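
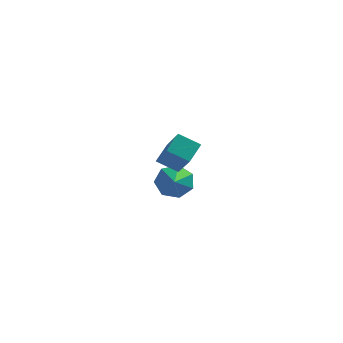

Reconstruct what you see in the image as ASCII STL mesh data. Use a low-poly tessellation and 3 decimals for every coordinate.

solid 
facet normal -0.337 0.580 -0.741
outer loop
vertex -3.552 -2.888 3.178
vertex -3.245 -2.118 3.641
vertex -2.686 -2.962 2.726
endloop
endfacet
facet normal -0.324 -0.811 -0.487
outer loop
vertex -2.115 -3.942 3.979
vertex -3.552 -2.888 3.178
vertex -2.686 -2.962 2.726
endloop
endfacet
facet normal -0.338 0.580 -0.741
outer loop
vertex -2.686 -2.962 2.726
vertex -3.245 -2.118 3.641
vertex -2.378 -2.191 3.189
endloop
endfacet
facet normal 0.884 -0.076 -0.462
outer loop
vertex -2.378 -2.191 3.189
vertex -2.115 -3.942 3.979
vertex -2.686 -2.962 2.726
endloop
endfacet
facet normal -0.884 0.075 0.461
outer loop
vertex -3.552 -2.888 3.178
vertex -2.674 -3.098 4.894
vertex -3.245 -2.118 3.641
endloop
endfacet
facet normal -0.323 -0.811 -0.488
outer loop
vertex -2.982 -3.869 4.431
vertex -3.552 -2.888 3.178
vertex -2.115 -3.942 3.979
endloop
endfacet
facet normal -0.884 0.076 0.462
outer loop
vertex -2.982 -3.869 4.431
vertex -2.674 -3.098 4.894
vertex -3.552 -2.888 3.178
endloop
endfacet
facet normal 0.323 0.811 0.488
outer loop
vertex -3.245 -2.118 3.641
vertex -2.674 -3.098 4.894
vertex -2.378 -2.191 3.189
endloop
endfacet
facet normal 0.884 -0.075 -0.461
outer loop
vertex -1.808 -3.172 4.442
vertex -2.115 -3.942 3.979
vertex -2.378 -2.191 3.189
endloop
endfacet
facet normal 0.324 0.811 0.488
outer loop
vertex -2.378 -2.191 3.189
vertex -2.674 -3.098 4.894
vertex -1.808 -3.172 4.442
endloop
endfacet
facet normal 0.338 -0.580 0.741
outer loop
vertex -1.808 -3.172 4.442
vertex -2.982 -3.869 4.431
vertex -2.115 -3.942 3.979
endloop
endfacet
facet normal 0.337 -0.580 0.741
outer loop
vertex -2.674 -3.098 4.894
vertex -2.982 -3.869 4.431
vertex -1.808 -3.172 4.442
endloop
endfacet
facet normal -0.138 0.831 -0.539
outer loop
vertex -2.791 1.547 -1.196
vertex -3.566 1.608 -0.904
vertex -2.868 1.928 -0.589
endloop
endfacet
facet normal 0.932 -0.241 0.269
outer loop
vertex -2.791 1.547 -1.196
vertex -2.868 1.928 -0.589
vertex -3.374 0.452 -0.156
endloop
endfacet
facet normal -0.138 0.831 -0.538
outer loop
vertex -2.868 1.928 -0.589
vertex -3.566 1.608 -0.904
vertex -3.47 2.067 -0.22
endloop
endfacet
facet normal 0.532 0.065 0.844
outer loop
vertex -2.868 1.928 -0.589
vertex -3.47 2.067 -0.22
vertex -3.374 0.452 -0.156
endloop
endfacet
facet normal -0.137 0.831 -0.539
outer loop
vertex -3.47 2.067 -0.22
vertex -3.566 1.608 -0.904
vertex -4.144 1.861 -0.366
endloop
endfacet
facet normal -0.219 0.026 0.975
outer loop
vertex -3.47 2.067 -0.22
vertex -4.144 1.861 -0.366
vertex -3.374 0.452 -0.156
endloop
endfacet
facet normal -0.138 0.831 -0.539
outer loop
vertex -4.144 1.861 -0.366
vertex -3.566 1.608 -0.904
vertex -4.383 1.464 -0.917
endloop
endfacet
facet normal -0.756 -0.329 0.565
outer loop
vertex -4.144 1.861 -0.366
vertex -4.383 1.464 -0.917
vertex -3.374 0.452 -0.156
endloop
endfacet
facet normal -0.138 0.831 -0.539
outer loop
vertex -4.383 1.464 -0.917
vertex -3.566 1.608 -0.904
vertex -4.006 1.175 -1.459
endloop
endfacet
facet normal -0.676 -0.733 -0.079
outer loop
vertex -4.383 1.464 -0.917
vertex -4.006 1.175 -1.459
vertex -3.374 0.452 -0.156
endloop
endfacet
facet normal -0.138 0.831 -0.539
outer loop
vertex -4.006 1.175 -1.459
vertex -3.566 1.608 -0.904
vertex -3.298 1.212 -1.583
endloop
endfacet
facet normal -0.036 -0.881 -0.471
outer loop
vertex -4.006 1.175 -1.459
vertex -3.298 1.212 -1.583
vertex -3.374 0.452 -0.156
endloop
endfacet
facet normal -0.138 0.831 -0.539
outer loop
vertex -3.298 1.212 -1.583
vertex -3.566 1.608 -0.904
vertex -2.791 1.547 -1.196
endloop
endfacet
facet normal 0.679 -0.662 -0.317
outer loop
vertex -3.298 1.212 -1.583
vertex -2.791 1.547 -1.196
vertex -3.374 0.452 -0.156
endloop
endfacet

endsolid


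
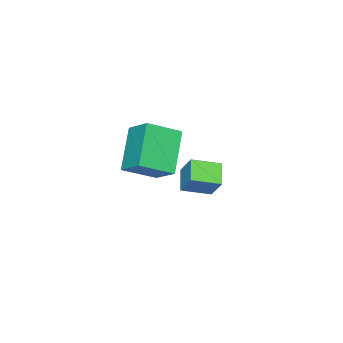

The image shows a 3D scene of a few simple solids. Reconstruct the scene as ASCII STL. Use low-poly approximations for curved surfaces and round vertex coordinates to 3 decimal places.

solid 
facet normal -0.728 0.549 -0.411
outer loop
vertex -1.926 -1.77 -1.676
vertex -1.451 -0.679 -1.06
vertex -0.642 -1.357 -3.401
endloop
endfacet
facet normal -0.355 -0.814 -0.459
outer loop
vertex 0.531 -2.241 -2.74
vertex -1.926 -1.77 -1.676
vertex -0.642 -1.357 -3.401
endloop
endfacet
facet normal -0.728 0.549 -0.411
outer loop
vertex -0.642 -1.357 -3.401
vertex -1.451 -0.679 -1.06
vertex -0.166 -0.266 -2.785
endloop
endfacet
facet normal 0.586 0.189 -0.788
outer loop
vertex -0.166 -0.266 -2.785
vertex 0.531 -2.241 -2.74
vertex -0.642 -1.357 -3.401
endloop
endfacet
facet normal -0.586 -0.189 0.788
outer loop
vertex -1.926 -1.77 -1.676
vertex -0.278 -1.563 -0.399
vertex -1.451 -0.679 -1.06
endloop
endfacet
facet normal -0.355 -0.814 -0.459
outer loop
vertex -0.754 -2.654 -1.015
vertex -1.926 -1.77 -1.676
vertex 0.531 -2.241 -2.74
endloop
endfacet
facet normal -0.587 -0.189 0.788
outer loop
vertex -0.754 -2.654 -1.015
vertex -0.278 -1.563 -0.399
vertex -1.926 -1.77 -1.676
endloop
endfacet
facet normal 0.355 0.814 0.459
outer loop
vertex -1.451 -0.679 -1.06
vertex -0.278 -1.563 -0.399
vertex -0.166 -0.266 -2.785
endloop
endfacet
facet normal 0.587 0.189 -0.787
outer loop
vertex 1.006 -1.15 -2.124
vertex 0.531 -2.241 -2.74
vertex -0.166 -0.266 -2.785
endloop
endfacet
facet normal 0.355 0.814 0.459
outer loop
vertex -0.166 -0.266 -2.785
vertex -0.278 -1.563 -0.399
vertex 1.006 -1.15 -2.124
endloop
endfacet
facet normal 0.728 -0.549 0.411
outer loop
vertex 1.006 -1.15 -2.124
vertex -0.754 -2.654 -1.015
vertex 0.531 -2.241 -2.74
endloop
endfacet
facet normal 0.728 -0.549 0.410
outer loop
vertex -0.278 -1.563 -0.399
vertex -0.754 -2.654 -1.015
vertex 1.006 -1.15 -2.124
endloop
endfacet
facet normal -0.666 -0.376 0.644
outer loop
vertex 3.226 2.355 -0.326
vertex 2.464 3.19 -0.626
vertex 2.831 1.711 -1.111
endloop
endfacet
facet normal 0.652 -0.713 0.257
outer loop
vertex 3.536 2.11 -1.794
vertex 3.226 2.355 -0.326
vertex 2.831 1.711 -1.111
endloop
endfacet
facet normal -0.665 -0.376 0.645
outer loop
vertex 2.831 1.711 -1.111
vertex 2.464 3.19 -0.626
vertex 2.068 2.546 -1.411
endloop
endfacet
facet normal -0.363 -0.591 -0.720
outer loop
vertex 2.068 2.546 -1.411
vertex 3.536 2.11 -1.794
vertex 2.831 1.711 -1.111
endloop
endfacet
facet normal 0.364 0.591 0.720
outer loop
vertex 3.226 2.355 -0.326
vertex 3.169 3.589 -1.309
vertex 2.464 3.19 -0.626
endloop
endfacet
facet normal 0.652 -0.714 0.257
outer loop
vertex 3.932 2.754 -1.009
vertex 3.226 2.355 -0.326
vertex 3.536 2.11 -1.794
endloop
endfacet
facet normal 0.363 0.591 0.721
outer loop
vertex 3.932 2.754 -1.009
vertex 3.169 3.589 -1.309
vertex 3.226 2.355 -0.326
endloop
endfacet
facet normal -0.652 0.713 -0.256
outer loop
vertex 2.464 3.19 -0.626
vertex 3.169 3.589 -1.309
vertex 2.068 2.546 -1.411
endloop
endfacet
facet normal -0.363 -0.591 -0.721
outer loop
vertex 2.774 2.945 -2.094
vertex 3.536 2.11 -1.794
vertex 2.068 2.546 -1.411
endloop
endfacet
facet normal -0.652 0.713 -0.257
outer loop
vertex 2.068 2.546 -1.411
vertex 3.169 3.589 -1.309
vertex 2.774 2.945 -2.094
endloop
endfacet
facet normal 0.666 0.376 -0.644
outer loop
vertex 2.774 2.945 -2.094
vertex 3.932 2.754 -1.009
vertex 3.536 2.11 -1.794
endloop
endfacet
facet normal 0.666 0.377 -0.644
outer loop
vertex 3.169 3.589 -1.309
vertex 3.932 2.754 -1.009
vertex 2.774 2.945 -2.094
endloop
endfacet

endsolid


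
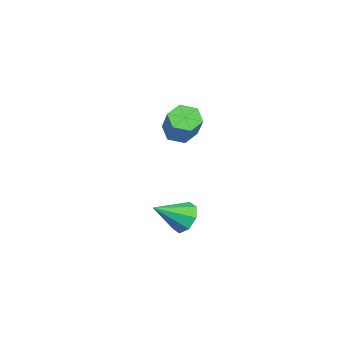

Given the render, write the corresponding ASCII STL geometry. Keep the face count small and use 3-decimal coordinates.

solid 
facet normal -0.201 0.810 -0.551
outer loop
vertex -0.982 -0.128 -3.832
vertex -1.985 -0.234 -3.622
vertex -1.197 0.261 -3.181
endloop
endfacet
facet normal 0.938 -0.056 0.343
outer loop
vertex -0.982 -0.128 -3.832
vertex -1.197 0.261 -3.181
vertex -1.575 -1.886 -2.498
endloop
endfacet
facet normal -0.200 0.810 -0.552
outer loop
vertex -1.197 0.261 -3.181
vertex -1.985 -0.234 -3.622
vertex -1.873 0.361 -2.789
endloop
endfacet
facet normal 0.513 0.177 0.840
outer loop
vertex -1.197 0.261 -3.181
vertex -1.873 0.361 -2.789
vertex -1.575 -1.886 -2.498
endloop
endfacet
facet normal -0.201 0.810 -0.551
outer loop
vertex -1.873 0.361 -2.789
vertex -1.985 -0.234 -3.622
vertex -2.615 0.112 -2.884
endloop
endfacet
facet normal -0.161 0.106 0.981
outer loop
vertex -1.873 0.361 -2.789
vertex -2.615 0.112 -2.884
vertex -1.575 -1.886 -2.498
endloop
endfacet
facet normal -0.200 0.810 -0.551
outer loop
vertex -2.615 0.112 -2.884
vertex -1.985 -0.234 -3.622
vertex -2.987 -0.339 -3.412
endloop
endfacet
facet normal -0.693 -0.229 0.684
outer loop
vertex -2.615 0.112 -2.884
vertex -2.987 -0.339 -3.412
vertex -1.575 -1.886 -2.498
endloop
endfacet
facet normal -0.200 0.810 -0.551
outer loop
vertex -2.987 -0.339 -3.412
vertex -1.985 -0.234 -3.622
vertex -2.773 -0.729 -4.063
endloop
endfacet
facet normal -0.768 -0.628 0.124
outer loop
vertex -2.987 -0.339 -3.412
vertex -2.773 -0.729 -4.063
vertex -1.575 -1.886 -2.498
endloop
endfacet
facet normal -0.201 0.810 -0.550
outer loop
vertex -2.773 -0.729 -4.063
vertex -1.985 -0.234 -3.622
vertex -2.096 -0.828 -4.456
endloop
endfacet
facet normal -0.343 -0.862 -0.374
outer loop
vertex -2.773 -0.729 -4.063
vertex -2.096 -0.828 -4.456
vertex -1.575 -1.886 -2.498
endloop
endfacet
facet normal -0.200 0.810 -0.551
outer loop
vertex -2.096 -0.828 -4.456
vertex -1.985 -0.234 -3.622
vertex -1.354 -0.58 -4.36
endloop
endfacet
facet normal 0.331 -0.791 -0.515
outer loop
vertex -2.096 -0.828 -4.456
vertex -1.354 -0.58 -4.36
vertex -1.575 -1.886 -2.498
endloop
endfacet
facet normal -0.201 0.810 -0.551
outer loop
vertex -1.354 -0.58 -4.36
vertex -1.985 -0.234 -3.622
vertex -0.982 -0.128 -3.832
endloop
endfacet
facet normal 0.863 -0.456 -0.218
outer loop
vertex -1.354 -0.58 -4.36
vertex -0.982 -0.128 -3.832
vertex -1.575 -1.886 -2.498
endloop
endfacet
facet normal -0.609 -0.067 -0.790
outer loop
vertex -2.874 -0.095 1.338
vertex -3.579 -0.285 1.898
vertex -3.389 0.588 1.677
endloop
endfacet
facet normal 0.561 0.667 -0.491
outer loop
vertex -2.874 -0.095 1.338
vertex -3.389 0.588 1.677
vertex -1.697 0.036 2.861
endloop
endfacet
facet normal 0.561 0.668 -0.490
outer loop
vertex -1.697 0.036 2.861
vertex -3.389 0.588 1.677
vertex -2.212 0.718 3.201
endloop
endfacet
facet normal 0.610 0.068 0.789
outer loop
vertex -1.697 0.036 2.861
vertex -2.212 0.718 3.201
vertex -2.401 -0.155 3.422
endloop
endfacet
facet normal -0.610 -0.067 -0.790
outer loop
vertex -3.389 0.588 1.677
vertex -3.579 -0.285 1.898
vertex -4.094 0.397 2.238
endloop
endfacet
facet normal -0.205 0.976 0.075
outer loop
vertex -3.389 0.588 1.677
vertex -4.094 0.397 2.238
vertex -2.212 0.718 3.201
endloop
endfacet
facet normal -0.204 0.976 0.074
outer loop
vertex -2.212 0.718 3.201
vertex -4.094 0.397 2.238
vertex -2.917 0.528 3.761
endloop
endfacet
facet normal 0.609 0.068 0.790
outer loop
vertex -2.212 0.718 3.201
vertex -2.917 0.528 3.761
vertex -2.401 -0.155 3.422
endloop
endfacet
facet normal -0.610 -0.068 -0.789
outer loop
vertex -4.094 0.397 2.238
vertex -3.579 -0.285 1.898
vertex -4.283 -0.476 2.459
endloop
endfacet
facet normal -0.765 0.309 0.565
outer loop
vertex -4.094 0.397 2.238
vertex -4.283 -0.476 2.459
vertex -2.917 0.528 3.761
endloop
endfacet
facet normal -0.765 0.309 0.565
outer loop
vertex -2.917 0.528 3.761
vertex -4.283 -0.476 2.459
vertex -3.106 -0.345 3.982
endloop
endfacet
facet normal 0.609 0.068 0.790
outer loop
vertex -2.917 0.528 3.761
vertex -3.106 -0.345 3.982
vertex -2.401 -0.155 3.422
endloop
endfacet
facet normal -0.610 -0.068 -0.789
outer loop
vertex -4.283 -0.476 2.459
vertex -3.579 -0.285 1.898
vertex -3.768 -1.158 2.119
endloop
endfacet
facet normal -0.560 -0.668 0.490
outer loop
vertex -4.283 -0.476 2.459
vertex -3.768 -1.158 2.119
vertex -3.106 -0.345 3.982
endloop
endfacet
facet normal -0.561 -0.667 0.490
outer loop
vertex -3.106 -0.345 3.982
vertex -3.768 -1.158 2.119
vertex -2.591 -1.028 3.643
endloop
endfacet
facet normal 0.609 0.067 0.790
outer loop
vertex -3.106 -0.345 3.982
vertex -2.591 -1.028 3.643
vertex -2.401 -0.155 3.422
endloop
endfacet
facet normal -0.609 -0.068 -0.790
outer loop
vertex -3.768 -1.158 2.119
vertex -3.579 -0.285 1.898
vertex -3.063 -0.968 1.559
endloop
endfacet
facet normal 0.204 -0.976 -0.074
outer loop
vertex -3.768 -1.158 2.119
vertex -3.063 -0.968 1.559
vertex -2.591 -1.028 3.643
endloop
endfacet
facet normal 0.205 -0.976 -0.075
outer loop
vertex -2.591 -1.028 3.643
vertex -3.063 -0.968 1.559
vertex -1.886 -0.837 3.082
endloop
endfacet
facet normal 0.610 0.067 0.790
outer loop
vertex -2.591 -1.028 3.643
vertex -1.886 -0.837 3.082
vertex -2.401 -0.155 3.422
endloop
endfacet
facet normal -0.609 -0.068 -0.790
outer loop
vertex -3.063 -0.968 1.559
vertex -3.579 -0.285 1.898
vertex -2.874 -0.095 1.338
endloop
endfacet
facet normal 0.765 -0.309 -0.565
outer loop
vertex -3.063 -0.968 1.559
vertex -2.874 -0.095 1.338
vertex -1.886 -0.837 3.082
endloop
endfacet
facet normal 0.765 -0.309 -0.565
outer loop
vertex -1.886 -0.837 3.082
vertex -2.874 -0.095 1.338
vertex -1.697 0.036 2.861
endloop
endfacet
facet normal 0.610 0.068 0.789
outer loop
vertex -1.886 -0.837 3.082
vertex -1.697 0.036 2.861
vertex -2.401 -0.155 3.422
endloop
endfacet

endsolid


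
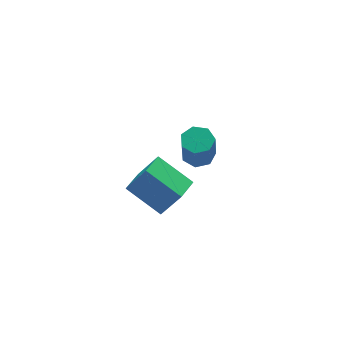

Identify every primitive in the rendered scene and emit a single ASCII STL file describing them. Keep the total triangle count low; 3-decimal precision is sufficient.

solid 
facet normal -0.722 -0.677 0.143
outer loop
vertex -2.115 -3.236 2.684
vertex -3.022 -2.095 3.499
vertex -2.749 -2.829 1.41
endloop
endfacet
facet normal 0.543 -0.683 -0.488
outer loop
vertex -1.998 -2.125 1.261
vertex -2.115 -3.236 2.684
vertex -2.749 -2.829 1.41
endloop
endfacet
facet normal -0.722 -0.677 0.143
outer loop
vertex -2.749 -2.829 1.41
vertex -3.022 -2.095 3.499
vertex -3.656 -1.688 2.225
endloop
endfacet
facet normal -0.428 0.275 -0.861
outer loop
vertex -3.656 -1.688 2.225
vertex -1.998 -2.125 1.261
vertex -2.749 -2.829 1.41
endloop
endfacet
facet normal 0.428 -0.275 0.861
outer loop
vertex -2.115 -3.236 2.684
vertex -2.271 -1.391 3.35
vertex -3.022 -2.095 3.499
endloop
endfacet
facet normal 0.543 -0.683 -0.488
outer loop
vertex -1.364 -2.532 2.535
vertex -2.115 -3.236 2.684
vertex -1.998 -2.125 1.261
endloop
endfacet
facet normal 0.428 -0.275 0.861
outer loop
vertex -1.364 -2.532 2.535
vertex -2.271 -1.391 3.35
vertex -2.115 -3.236 2.684
endloop
endfacet
facet normal -0.543 0.683 0.488
outer loop
vertex -3.022 -2.095 3.499
vertex -2.271 -1.391 3.35
vertex -3.656 -1.688 2.225
endloop
endfacet
facet normal -0.428 0.275 -0.861
outer loop
vertex -2.905 -0.984 2.076
vertex -1.998 -2.125 1.261
vertex -3.656 -1.688 2.225
endloop
endfacet
facet normal -0.543 0.683 0.488
outer loop
vertex -3.656 -1.688 2.225
vertex -2.271 -1.391 3.35
vertex -2.905 -0.984 2.076
endloop
endfacet
facet normal 0.722 0.677 -0.143
outer loop
vertex -2.905 -0.984 2.076
vertex -1.364 -2.532 2.535
vertex -1.998 -2.125 1.261
endloop
endfacet
facet normal 0.722 0.677 -0.143
outer loop
vertex -2.271 -1.391 3.35
vertex -1.364 -2.532 2.535
vertex -2.905 -0.984 2.076
endloop
endfacet
facet normal 0.132 0.246 -0.960
outer loop
vertex 1.57 2.163 -1.644
vertex 0.915 2.408 -1.671
vertex 1.502 2.75 -1.503
endloop
endfacet
facet normal 0.985 0.077 0.155
outer loop
vertex 1.57 2.163 -1.644
vertex 1.502 2.75 -1.503
vertex 1.38 1.808 -0.261
endloop
endfacet
facet normal 0.985 0.077 0.155
outer loop
vertex 1.38 1.808 -0.261
vertex 1.502 2.75 -1.503
vertex 1.312 2.395 -0.12
endloop
endfacet
facet normal -0.133 -0.246 0.960
outer loop
vertex 1.38 1.808 -0.261
vertex 1.312 2.395 -0.12
vertex 0.725 2.052 -0.289
endloop
endfacet
facet normal 0.131 0.247 -0.960
outer loop
vertex 1.502 2.75 -1.503
vertex 0.915 2.408 -1.671
vertex 0.991 3.079 -1.488
endloop
endfacet
facet normal 0.526 0.804 0.279
outer loop
vertex 1.502 2.75 -1.503
vertex 0.991 3.079 -1.488
vertex 1.312 2.395 -0.12
endloop
endfacet
facet normal 0.525 0.804 0.279
outer loop
vertex 1.312 2.395 -0.12
vertex 0.991 3.079 -1.488
vertex 0.801 2.724 -0.106
endloop
endfacet
facet normal -0.132 -0.246 0.960
outer loop
vertex 1.312 2.395 -0.12
vertex 0.801 2.724 -0.106
vertex 0.725 2.052 -0.289
endloop
endfacet
facet normal 0.133 0.247 -0.960
outer loop
vertex 0.991 3.079 -1.488
vertex 0.915 2.408 -1.671
vertex 0.423 2.902 -1.612
endloop
endfacet
facet normal -0.330 0.924 0.192
outer loop
vertex 0.991 3.079 -1.488
vertex 0.423 2.902 -1.612
vertex 0.801 2.724 -0.106
endloop
endfacet
facet normal -0.330 0.924 0.192
outer loop
vertex 0.801 2.724 -0.106
vertex 0.423 2.902 -1.612
vertex 0.233 2.547 -0.229
endloop
endfacet
facet normal -0.131 -0.247 0.960
outer loop
vertex 0.801 2.724 -0.106
vertex 0.233 2.547 -0.229
vertex 0.725 2.052 -0.289
endloop
endfacet
facet normal 0.132 0.246 -0.960
outer loop
vertex 0.423 2.902 -1.612
vertex 0.915 2.408 -1.671
vertex 0.226 2.353 -1.78
endloop
endfacet
facet normal -0.937 0.348 -0.039
outer loop
vertex 0.423 2.902 -1.612
vertex 0.226 2.353 -1.78
vertex 0.233 2.547 -0.229
endloop
endfacet
facet normal -0.937 0.348 -0.039
outer loop
vertex 0.233 2.547 -0.229
vertex 0.226 2.353 -1.78
vertex 0.036 1.998 -0.398
endloop
endfacet
facet normal -0.132 -0.248 0.960
outer loop
vertex 0.233 2.547 -0.229
vertex 0.036 1.998 -0.398
vertex 0.725 2.052 -0.289
endloop
endfacet
facet normal 0.132 0.246 -0.960
outer loop
vertex 0.226 2.353 -1.78
vertex 0.915 2.408 -1.671
vertex 0.547 1.845 -1.866
endloop
endfacet
facet normal -0.838 -0.489 -0.241
outer loop
vertex 0.226 2.353 -1.78
vertex 0.547 1.845 -1.866
vertex 0.036 1.998 -0.398
endloop
endfacet
facet normal -0.838 -0.489 -0.241
outer loop
vertex 0.036 1.998 -0.398
vertex 0.547 1.845 -1.866
vertex 0.357 1.49 -0.484
endloop
endfacet
facet normal -0.133 -0.246 0.960
outer loop
vertex 0.036 1.998 -0.398
vertex 0.357 1.49 -0.484
vertex 0.725 2.052 -0.289
endloop
endfacet
facet normal 0.131 0.247 -0.960
outer loop
vertex 0.547 1.845 -1.866
vertex 0.915 2.408 -1.671
vertex 1.145 1.761 -1.806
endloop
endfacet
facet normal -0.109 -0.959 -0.261
outer loop
vertex 0.547 1.845 -1.866
vertex 1.145 1.761 -1.806
vertex 0.357 1.49 -0.484
endloop
endfacet
facet normal -0.110 -0.959 -0.262
outer loop
vertex 0.357 1.49 -0.484
vertex 1.145 1.761 -1.806
vertex 0.955 1.405 -0.423
endloop
endfacet
facet normal -0.133 -0.246 0.960
outer loop
vertex 0.357 1.49 -0.484
vertex 0.955 1.405 -0.423
vertex 0.725 2.052 -0.289
endloop
endfacet
facet normal 0.132 0.247 -0.960
outer loop
vertex 1.145 1.761 -1.806
vertex 0.915 2.408 -1.671
vertex 1.57 2.163 -1.644
endloop
endfacet
facet normal 0.702 -0.707 -0.086
outer loop
vertex 1.145 1.761 -1.806
vertex 1.57 2.163 -1.644
vertex 0.955 1.405 -0.423
endloop
endfacet
facet normal 0.702 -0.707 -0.085
outer loop
vertex 0.955 1.405 -0.423
vertex 1.57 2.163 -1.644
vertex 1.38 1.808 -0.261
endloop
endfacet
facet normal -0.133 -0.246 0.960
outer loop
vertex 0.955 1.405 -0.423
vertex 1.38 1.808 -0.261
vertex 0.725 2.052 -0.289
endloop
endfacet

endsolid


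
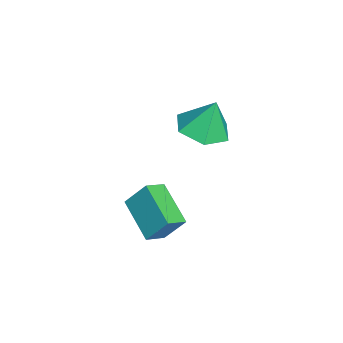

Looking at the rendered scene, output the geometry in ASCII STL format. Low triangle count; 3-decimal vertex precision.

solid 
facet normal -0.007 -0.310 -0.951
outer loop
vertex -0.056 -0.825 0.071
vertex -0.665 0.024 -0.202
vertex 0.412 0.099 -0.234
endloop
endfacet
facet normal 0.771 -0.190 0.608
outer loop
vertex -0.056 -0.825 0.071
vertex 0.412 0.099 -0.234
vertex -0.655 0.496 1.242
endloop
endfacet
facet normal -0.007 -0.310 -0.951
outer loop
vertex 0.412 0.099 -0.234
vertex -0.665 0.024 -0.202
vertex -0.196 0.948 -0.507
endloop
endfacet
facet normal 0.707 0.617 0.345
outer loop
vertex 0.412 0.099 -0.234
vertex -0.196 0.948 -0.507
vertex -0.655 0.496 1.242
endloop
endfacet
facet normal -0.006 -0.311 -0.950
outer loop
vertex -0.196 0.948 -0.507
vertex -0.665 0.024 -0.202
vertex -1.273 0.873 -0.476
endloop
endfacet
facet normal -0.061 0.970 0.235
outer loop
vertex -0.196 0.948 -0.507
vertex -1.273 0.873 -0.476
vertex -0.655 0.496 1.242
endloop
endfacet
facet normal -0.006 -0.311 -0.950
outer loop
vertex -1.273 0.873 -0.476
vertex -0.665 0.024 -0.202
vertex -1.742 -0.051 -0.171
endloop
endfacet
facet normal -0.764 0.516 0.388
outer loop
vertex -1.273 0.873 -0.476
vertex -1.742 -0.051 -0.171
vertex -0.655 0.496 1.242
endloop
endfacet
facet normal -0.006 -0.311 -0.950
outer loop
vertex -1.742 -0.051 -0.171
vertex -0.665 0.024 -0.202
vertex -1.133 -0.9 0.103
endloop
endfacet
facet normal -0.700 -0.292 0.652
outer loop
vertex -1.742 -0.051 -0.171
vertex -1.133 -0.9 0.103
vertex -0.655 0.496 1.242
endloop
endfacet
facet normal -0.007 -0.310 -0.951
outer loop
vertex -1.133 -0.9 0.103
vertex -0.665 0.024 -0.202
vertex -0.056 -0.825 0.071
endloop
endfacet
facet normal 0.068 -0.645 0.762
outer loop
vertex -1.133 -0.9 0.103
vertex -0.056 -0.825 0.071
vertex -0.655 0.496 1.242
endloop
endfacet
facet normal -0.601 0.668 -0.440
outer loop
vertex -0.031 -1.335 -2.935
vertex 1.465 -0.493 -3.701
vertex -0.13 -2.12 -3.992
endloop
endfacet
facet normal -0.796 -0.448 0.408
outer loop
vertex 0.435 -2.747 -3.579
vertex -0.031 -1.335 -2.935
vertex -0.13 -2.12 -3.992
endloop
endfacet
facet normal -0.601 0.668 -0.440
outer loop
vertex -0.13 -2.12 -3.992
vertex 1.465 -0.493 -3.701
vertex 1.366 -1.278 -4.758
endloop
endfacet
facet normal -0.075 -0.595 -0.800
outer loop
vertex 1.366 -1.278 -4.758
vertex 0.435 -2.747 -3.579
vertex -0.13 -2.12 -3.992
endloop
endfacet
facet normal 0.075 0.595 0.800
outer loop
vertex -0.031 -1.335 -2.935
vertex 2.03 -1.12 -3.288
vertex 1.465 -0.493 -3.701
endloop
endfacet
facet normal -0.796 -0.448 0.408
outer loop
vertex 0.534 -1.962 -2.522
vertex -0.031 -1.335 -2.935
vertex 0.435 -2.747 -3.579
endloop
endfacet
facet normal 0.075 0.595 0.800
outer loop
vertex 0.534 -1.962 -2.522
vertex 2.03 -1.12 -3.288
vertex -0.031 -1.335 -2.935
endloop
endfacet
facet normal 0.796 0.448 -0.408
outer loop
vertex 1.465 -0.493 -3.701
vertex 2.03 -1.12 -3.288
vertex 1.366 -1.278 -4.758
endloop
endfacet
facet normal -0.075 -0.595 -0.800
outer loop
vertex 1.931 -1.905 -4.345
vertex 0.435 -2.747 -3.579
vertex 1.366 -1.278 -4.758
endloop
endfacet
facet normal 0.796 0.448 -0.408
outer loop
vertex 1.366 -1.278 -4.758
vertex 2.03 -1.12 -3.288
vertex 1.931 -1.905 -4.345
endloop
endfacet
facet normal 0.601 -0.668 0.440
outer loop
vertex 1.931 -1.905 -4.345
vertex 0.534 -1.962 -2.522
vertex 0.435 -2.747 -3.579
endloop
endfacet
facet normal 0.601 -0.668 0.440
outer loop
vertex 2.03 -1.12 -3.288
vertex 0.534 -1.962 -2.522
vertex 1.931 -1.905 -4.345
endloop
endfacet

endsolid


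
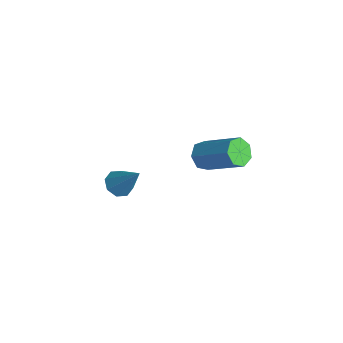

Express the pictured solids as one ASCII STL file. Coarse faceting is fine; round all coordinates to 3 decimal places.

solid 
facet normal -0.710 -0.421 -0.565
outer loop
vertex 2.636 3.01 1.451
vertex 2.162 3.03 2.032
vertex 2.276 3.549 1.502
endloop
endfacet
facet normal 0.435 0.368 -0.821
outer loop
vertex 2.636 3.01 1.451
vertex 2.276 3.549 1.502
vertex 4.192 3.93 2.688
endloop
endfacet
facet normal 0.435 0.368 -0.821
outer loop
vertex 4.192 3.93 2.688
vertex 2.276 3.549 1.502
vertex 3.832 4.469 2.739
endloop
endfacet
facet normal 0.710 0.420 0.565
outer loop
vertex 4.192 3.93 2.688
vertex 3.832 4.469 2.739
vertex 3.718 3.95 3.268
endloop
endfacet
facet normal -0.711 -0.420 -0.564
outer loop
vertex 2.276 3.549 1.502
vertex 2.162 3.03 2.032
vertex 1.83 3.698 1.953
endloop
endfacet
facet normal -0.162 0.878 -0.450
outer loop
vertex 2.276 3.549 1.502
vertex 1.83 3.698 1.953
vertex 3.832 4.469 2.739
endloop
endfacet
facet normal -0.161 0.878 -0.451
outer loop
vertex 3.832 4.469 2.739
vertex 1.83 3.698 1.953
vertex 3.386 4.618 3.189
endloop
endfacet
facet normal 0.710 0.420 0.565
outer loop
vertex 3.832 4.469 2.739
vertex 3.386 4.618 3.189
vertex 3.718 3.95 3.268
endloop
endfacet
facet normal -0.710 -0.420 -0.565
outer loop
vertex 1.83 3.698 1.953
vertex 2.162 3.03 2.032
vertex 1.634 3.344 2.462
endloop
endfacet
facet normal -0.636 0.726 0.260
outer loop
vertex 1.83 3.698 1.953
vertex 1.634 3.344 2.462
vertex 3.386 4.618 3.189
endloop
endfacet
facet normal -0.636 0.727 0.260
outer loop
vertex 3.386 4.618 3.189
vertex 1.634 3.344 2.462
vertex 3.19 4.264 3.699
endloop
endfacet
facet normal 0.711 0.420 0.565
outer loop
vertex 3.386 4.618 3.189
vertex 3.19 4.264 3.699
vertex 3.718 3.95 3.268
endloop
endfacet
facet normal -0.710 -0.420 -0.565
outer loop
vertex 1.634 3.344 2.462
vertex 2.162 3.03 2.032
vertex 1.836 2.753 2.648
endloop
endfacet
facet normal -0.632 0.028 0.774
outer loop
vertex 1.634 3.344 2.462
vertex 1.836 2.753 2.648
vertex 3.19 4.264 3.699
endloop
endfacet
facet normal -0.631 0.027 0.775
outer loop
vertex 3.19 4.264 3.699
vertex 1.836 2.753 2.648
vertex 3.392 3.673 3.884
endloop
endfacet
facet normal 0.711 0.420 0.565
outer loop
vertex 3.19 4.264 3.699
vertex 3.392 3.673 3.884
vertex 3.718 3.95 3.268
endloop
endfacet
facet normal -0.711 -0.419 -0.565
outer loop
vertex 1.836 2.753 2.648
vertex 2.162 3.03 2.032
vertex 2.283 2.371 2.369
endloop
endfacet
facet normal -0.151 -0.692 0.706
outer loop
vertex 1.836 2.753 2.648
vertex 2.283 2.371 2.369
vertex 3.392 3.673 3.884
endloop
endfacet
facet normal -0.152 -0.692 0.706
outer loop
vertex 3.392 3.673 3.884
vertex 2.283 2.371 2.369
vertex 3.839 3.291 3.606
endloop
endfacet
facet normal 0.710 0.420 0.565
outer loop
vertex 3.392 3.673 3.884
vertex 3.839 3.291 3.606
vertex 3.718 3.95 3.268
endloop
endfacet
facet normal -0.711 -0.419 -0.565
outer loop
vertex 2.283 2.371 2.369
vertex 2.162 3.03 2.032
vertex 2.639 2.485 1.836
endloop
endfacet
facet normal 0.443 -0.890 0.105
outer loop
vertex 2.283 2.371 2.369
vertex 2.639 2.485 1.836
vertex 3.839 3.291 3.606
endloop
endfacet
facet normal 0.443 -0.890 0.105
outer loop
vertex 3.839 3.291 3.606
vertex 2.639 2.485 1.836
vertex 4.195 3.405 3.073
endloop
endfacet
facet normal 0.711 0.420 0.564
outer loop
vertex 3.839 3.291 3.606
vertex 4.195 3.405 3.073
vertex 3.718 3.95 3.268
endloop
endfacet
facet normal -0.711 -0.419 -0.565
outer loop
vertex 2.639 2.485 1.836
vertex 2.162 3.03 2.032
vertex 2.636 3.01 1.451
endloop
endfacet
facet normal 0.704 -0.417 -0.575
outer loop
vertex 2.639 2.485 1.836
vertex 2.636 3.01 1.451
vertex 4.195 3.405 3.073
endloop
endfacet
facet normal 0.704 -0.417 -0.575
outer loop
vertex 4.195 3.405 3.073
vertex 2.636 3.01 1.451
vertex 4.192 3.93 2.688
endloop
endfacet
facet normal 0.710 0.419 0.566
outer loop
vertex 4.195 3.405 3.073
vertex 4.192 3.93 2.688
vertex 3.718 3.95 3.268
endloop
endfacet
facet normal -0.556 -0.275 -0.785
outer loop
vertex -1.614 1.061 -3.525
vertex -2.19 0.918 -3.067
vertex -1.951 1.519 -3.447
endloop
endfacet
facet normal 0.739 0.597 -0.312
outer loop
vertex -1.614 1.061 -3.525
vertex -1.951 1.519 -3.447
vertex -1.09 1.462 -1.513
endloop
endfacet
facet normal -0.556 -0.275 -0.784
outer loop
vertex -1.951 1.519 -3.447
vertex -2.19 0.918 -3.067
vertex -2.428 1.625 -3.146
endloop
endfacet
facet normal 0.185 0.981 -0.053
outer loop
vertex -1.951 1.519 -3.447
vertex -2.428 1.625 -3.146
vertex -1.09 1.462 -1.513
endloop
endfacet
facet normal -0.555 -0.275 -0.785
outer loop
vertex -2.428 1.625 -3.146
vertex -2.19 0.918 -3.067
vertex -2.766 1.316 -2.799
endloop
endfacet
facet normal -0.372 0.843 0.389
outer loop
vertex -2.428 1.625 -3.146
vertex -2.766 1.316 -2.799
vertex -1.09 1.462 -1.513
endloop
endfacet
facet normal -0.555 -0.275 -0.785
outer loop
vertex -2.766 1.316 -2.799
vertex -2.19 0.918 -3.067
vertex -2.766 0.774 -2.609
endloop
endfacet
facet normal -0.601 0.264 0.754
outer loop
vertex -2.766 1.316 -2.799
vertex -2.766 0.774 -2.609
vertex -1.09 1.462 -1.513
endloop
endfacet
facet normal -0.555 -0.275 -0.785
outer loop
vertex -2.766 0.774 -2.609
vertex -2.19 0.918 -3.067
vertex -2.429 0.317 -2.687
endloop
endfacet
facet normal -0.372 -0.416 0.830
outer loop
vertex -2.766 0.774 -2.609
vertex -2.429 0.317 -2.687
vertex -1.09 1.462 -1.513
endloop
endfacet
facet normal -0.555 -0.275 -0.785
outer loop
vertex -2.429 0.317 -2.687
vertex -2.19 0.918 -3.067
vertex -1.951 0.211 -2.988
endloop
endfacet
facet normal 0.183 -0.800 0.572
outer loop
vertex -2.429 0.317 -2.687
vertex -1.951 0.211 -2.988
vertex -1.09 1.462 -1.513
endloop
endfacet
facet normal -0.555 -0.275 -0.785
outer loop
vertex -1.951 0.211 -2.988
vertex -2.19 0.918 -3.067
vertex -1.614 0.52 -3.335
endloop
endfacet
facet normal 0.739 -0.661 0.129
outer loop
vertex -1.951 0.211 -2.988
vertex -1.614 0.52 -3.335
vertex -1.09 1.462 -1.513
endloop
endfacet
facet normal -0.555 -0.276 -0.785
outer loop
vertex -1.614 0.52 -3.335
vertex -2.19 0.918 -3.067
vertex -1.614 1.061 -3.525
endloop
endfacet
facet normal 0.968 -0.083 -0.236
outer loop
vertex -1.614 0.52 -3.335
vertex -1.614 1.061 -3.525
vertex -1.09 1.462 -1.513
endloop
endfacet

endsolid


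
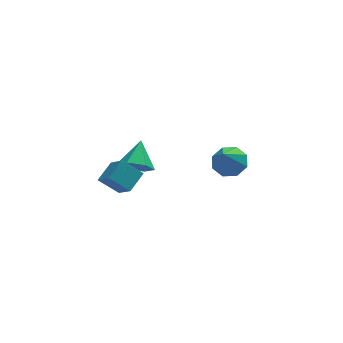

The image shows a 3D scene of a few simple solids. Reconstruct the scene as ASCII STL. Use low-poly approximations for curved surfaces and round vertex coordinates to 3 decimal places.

solid 
facet normal -0.306 -0.753 -0.583
outer loop
vertex -1.098 2.726 1.295
vertex -1.445 2.47 1.808
vertex -1.735 2.909 1.393
endloop
endfacet
facet normal 0.182 0.875 -0.449
outer loop
vertex -1.098 2.726 1.295
vertex -1.735 2.909 1.393
vertex -1.095 3.33 2.472
endloop
endfacet
facet normal -0.308 -0.753 -0.581
outer loop
vertex -1.735 2.909 1.393
vertex -1.445 2.47 1.808
vertex -2.082 2.654 1.907
endloop
endfacet
facet normal -0.573 0.820 0.020
outer loop
vertex -1.735 2.909 1.393
vertex -2.082 2.654 1.907
vertex -1.095 3.33 2.472
endloop
endfacet
facet normal -0.308 -0.753 -0.581
outer loop
vertex -2.082 2.654 1.907
vertex -1.445 2.47 1.808
vertex -1.791 2.215 2.322
endloop
endfacet
facet normal -0.616 0.286 0.734
outer loop
vertex -2.082 2.654 1.907
vertex -1.791 2.215 2.322
vertex -1.095 3.33 2.472
endloop
endfacet
facet normal -0.306 -0.755 -0.580
outer loop
vertex -1.791 2.215 2.322
vertex -1.445 2.47 1.808
vertex -1.154 2.032 2.224
endloop
endfacet
facet normal 0.095 -0.191 0.977
outer loop
vertex -1.791 2.215 2.322
vertex -1.154 2.032 2.224
vertex -1.095 3.33 2.472
endloop
endfacet
facet normal -0.306 -0.755 -0.580
outer loop
vertex -1.154 2.032 2.224
vertex -1.445 2.47 1.808
vertex -0.808 2.287 1.71
endloop
endfacet
facet normal 0.852 -0.135 0.506
outer loop
vertex -1.154 2.032 2.224
vertex -0.808 2.287 1.71
vertex -1.095 3.33 2.472
endloop
endfacet
facet normal -0.306 -0.753 -0.583
outer loop
vertex -0.808 2.287 1.71
vertex -1.445 2.47 1.808
vertex -1.098 2.726 1.295
endloop
endfacet
facet normal 0.895 0.397 -0.206
outer loop
vertex -0.808 2.287 1.71
vertex -1.098 2.726 1.295
vertex -1.095 3.33 2.472
endloop
endfacet
facet normal 0.302 0.516 -0.801
outer loop
vertex 2.833 4.058 0.435
vertex 2.202 4.036 0.183
vertex 2.544 4.463 0.587
endloop
endfacet
facet normal 0.573 0.104 0.813
outer loop
vertex 2.833 4.058 0.435
vertex 2.544 4.463 0.587
vertex 1.798 3.344 1.257
endloop
endfacet
facet normal 0.302 0.516 -0.801
outer loop
vertex 2.544 4.463 0.587
vertex 2.202 4.036 0.183
vertex 2.054 4.618 0.502
endloop
endfacet
facet normal 0.011 0.508 0.861
outer loop
vertex 2.544 4.463 0.587
vertex 2.054 4.618 0.502
vertex 1.798 3.344 1.257
endloop
endfacet
facet normal 0.302 0.516 -0.802
outer loop
vertex 2.054 4.618 0.502
vertex 2.202 4.036 0.183
vertex 1.651 4.431 0.23
endloop
endfacet
facet normal -0.633 0.485 0.604
outer loop
vertex 2.054 4.618 0.502
vertex 1.651 4.431 0.23
vertex 1.798 3.344 1.257
endloop
endfacet
facet normal 0.301 0.516 -0.802
outer loop
vertex 1.651 4.431 0.23
vertex 2.202 4.036 0.183
vertex 1.571 4.013 -0.069
endloop
endfacet
facet normal -0.980 0.050 0.193
outer loop
vertex 1.651 4.431 0.23
vertex 1.571 4.013 -0.069
vertex 1.798 3.344 1.257
endloop
endfacet
facet normal 0.301 0.517 -0.802
outer loop
vertex 1.571 4.013 -0.069
vertex 2.202 4.036 0.183
vertex 1.861 3.608 -0.221
endloop
endfacet
facet normal -0.829 -0.544 -0.132
outer loop
vertex 1.571 4.013 -0.069
vertex 1.861 3.608 -0.221
vertex 1.798 3.344 1.257
endloop
endfacet
facet normal 0.301 0.516 -0.802
outer loop
vertex 1.861 3.608 -0.221
vertex 2.202 4.036 0.183
vertex 2.351 3.454 -0.136
endloop
endfacet
facet normal -0.266 -0.947 -0.180
outer loop
vertex 1.861 3.608 -0.221
vertex 2.351 3.454 -0.136
vertex 1.798 3.344 1.257
endloop
endfacet
facet normal 0.303 0.517 -0.801
outer loop
vertex 2.351 3.454 -0.136
vertex 2.202 4.036 0.183
vertex 2.753 3.64 0.136
endloop
endfacet
facet normal 0.376 -0.924 0.076
outer loop
vertex 2.351 3.454 -0.136
vertex 2.753 3.64 0.136
vertex 1.798 3.344 1.257
endloop
endfacet
facet normal 0.302 0.516 -0.802
outer loop
vertex 2.753 3.64 0.136
vertex 2.202 4.036 0.183
vertex 2.833 4.058 0.435
endloop
endfacet
facet normal 0.724 -0.488 0.488
outer loop
vertex 2.753 3.64 0.136
vertex 2.833 4.058 0.435
vertex 1.798 3.344 1.257
endloop
endfacet
facet normal -0.732 0.311 0.607
outer loop
vertex -2.107 1.137 3.401
vertex -2.373 1.884 2.697
vertex -2.646 0.595 3.029
endloop
endfacet
facet normal 0.251 -0.705 0.663
outer loop
vertex -1.987 0.316 2.483
vertex -2.107 1.137 3.401
vertex -2.646 0.595 3.029
endloop
endfacet
facet normal -0.732 0.311 0.607
outer loop
vertex -2.646 0.595 3.029
vertex -2.373 1.884 2.697
vertex -2.912 1.342 2.325
endloop
endfacet
facet normal -0.633 -0.638 -0.438
outer loop
vertex -2.912 1.342 2.325
vertex -1.987 0.316 2.483
vertex -2.646 0.595 3.029
endloop
endfacet
facet normal 0.633 0.638 0.438
outer loop
vertex -2.107 1.137 3.401
vertex -1.714 1.605 2.151
vertex -2.373 1.884 2.697
endloop
endfacet
facet normal 0.251 -0.705 0.663
outer loop
vertex -1.448 0.858 2.855
vertex -2.107 1.137 3.401
vertex -1.987 0.316 2.483
endloop
endfacet
facet normal 0.633 0.638 0.438
outer loop
vertex -1.448 0.858 2.855
vertex -1.714 1.605 2.151
vertex -2.107 1.137 3.401
endloop
endfacet
facet normal -0.251 0.705 -0.663
outer loop
vertex -2.373 1.884 2.697
vertex -1.714 1.605 2.151
vertex -2.912 1.342 2.325
endloop
endfacet
facet normal -0.633 -0.638 -0.438
outer loop
vertex -2.253 1.063 1.779
vertex -1.987 0.316 2.483
vertex -2.912 1.342 2.325
endloop
endfacet
facet normal -0.251 0.705 -0.663
outer loop
vertex -2.912 1.342 2.325
vertex -1.714 1.605 2.151
vertex -2.253 1.063 1.779
endloop
endfacet
facet normal 0.732 -0.311 -0.607
outer loop
vertex -2.253 1.063 1.779
vertex -1.448 0.858 2.855
vertex -1.987 0.316 2.483
endloop
endfacet
facet normal 0.732 -0.311 -0.607
outer loop
vertex -1.714 1.605 2.151
vertex -1.448 0.858 2.855
vertex -2.253 1.063 1.779
endloop
endfacet

endsolid


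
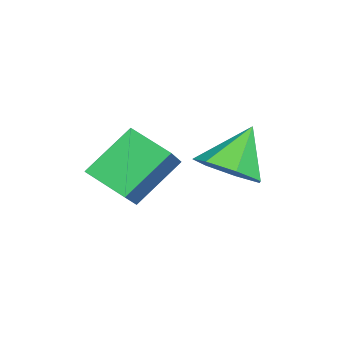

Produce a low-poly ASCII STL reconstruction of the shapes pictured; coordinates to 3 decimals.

solid 
facet normal -0.827 -0.024 -0.562
outer loop
vertex -1.064 -0.288 1.932
vertex -0.654 0.927 1.278
vertex -0.123 -1.328 0.592
endloop
endfacet
facet normal -0.285 -0.844 0.455
outer loop
vertex 1.274 -1.287 1.542
vertex -1.064 -0.288 1.932
vertex -0.123 -1.328 0.592
endloop
endfacet
facet normal -0.827 -0.024 -0.562
outer loop
vertex -0.123 -1.328 0.592
vertex -0.654 0.927 1.278
vertex 0.287 -0.112 -0.062
endloop
endfacet
facet normal 0.486 -0.535 -0.691
outer loop
vertex 0.287 -0.112 -0.062
vertex 1.274 -1.287 1.542
vertex -0.123 -1.328 0.592
endloop
endfacet
facet normal -0.486 0.536 0.691
outer loop
vertex -1.064 -0.288 1.932
vertex 0.743 0.968 2.228
vertex -0.654 0.927 1.278
endloop
endfacet
facet normal -0.285 -0.844 0.454
outer loop
vertex 0.333 -0.248 2.882
vertex -1.064 -0.288 1.932
vertex 1.274 -1.287 1.542
endloop
endfacet
facet normal -0.485 0.535 0.691
outer loop
vertex 0.333 -0.248 2.882
vertex 0.743 0.968 2.228
vertex -1.064 -0.288 1.932
endloop
endfacet
facet normal 0.284 0.844 -0.455
outer loop
vertex -0.654 0.927 1.278
vertex 0.743 0.968 2.228
vertex 0.287 -0.112 -0.062
endloop
endfacet
facet normal 0.485 -0.536 -0.691
outer loop
vertex 1.684 -0.072 0.888
vertex 1.274 -1.287 1.542
vertex 0.287 -0.112 -0.062
endloop
endfacet
facet normal 0.285 0.844 -0.455
outer loop
vertex 0.287 -0.112 -0.062
vertex 0.743 0.968 2.228
vertex 1.684 -0.072 0.888
endloop
endfacet
facet normal 0.827 0.024 0.562
outer loop
vertex 1.684 -0.072 0.888
vertex 0.333 -0.248 2.882
vertex 1.274 -1.287 1.542
endloop
endfacet
facet normal 0.827 0.024 0.562
outer loop
vertex 0.743 0.968 2.228
vertex 0.333 -0.248 2.882
vertex 1.684 -0.072 0.888
endloop
endfacet
facet normal 0.520 -0.292 -0.803
outer loop
vertex 0.08 1.767 1.697
vertex -0.63 2.238 1.066
vertex 0.252 2.646 1.489
endloop
endfacet
facet normal 0.478 0.113 0.871
outer loop
vertex 0.08 1.767 1.697
vertex 0.252 2.646 1.489
vertex -1.53 2.742 2.454
endloop
endfacet
facet normal 0.520 -0.291 -0.803
outer loop
vertex 0.252 2.646 1.489
vertex -0.63 2.238 1.066
vertex -0.24 3.218 0.963
endloop
endfacet
facet normal 0.332 0.777 0.535
outer loop
vertex 0.252 2.646 1.489
vertex -0.24 3.218 0.963
vertex -1.53 2.742 2.454
endloop
endfacet
facet normal 0.521 -0.292 -0.802
outer loop
vertex -0.24 3.218 0.963
vertex -0.63 2.238 1.066
vertex -1.025 3.052 0.514
endloop
endfacet
facet normal -0.254 0.963 0.088
outer loop
vertex -0.24 3.218 0.963
vertex -1.025 3.052 0.514
vertex -1.53 2.742 2.454
endloop
endfacet
facet normal 0.521 -0.291 -0.802
outer loop
vertex -1.025 3.052 0.514
vertex -0.63 2.238 1.066
vertex -1.513 2.272 0.48
endloop
endfacet
facet normal -0.838 0.530 -0.133
outer loop
vertex -1.025 3.052 0.514
vertex -1.513 2.272 0.48
vertex -1.53 2.742 2.454
endloop
endfacet
facet normal 0.521 -0.291 -0.802
outer loop
vertex -1.513 2.272 0.48
vertex -0.63 2.238 1.066
vertex -1.335 1.467 0.888
endloop
endfacet
facet normal -0.980 -0.197 0.038
outer loop
vertex -1.513 2.272 0.48
vertex -1.335 1.467 0.888
vertex -1.53 2.742 2.454
endloop
endfacet
facet normal 0.521 -0.292 -0.802
outer loop
vertex -1.335 1.467 0.888
vertex -0.63 2.238 1.066
vertex -0.627 1.242 1.43
endloop
endfacet
facet normal -0.574 -0.668 0.473
outer loop
vertex -1.335 1.467 0.888
vertex -0.627 1.242 1.43
vertex -1.53 2.742 2.454
endloop
endfacet
facet normal 0.520 -0.292 -0.803
outer loop
vertex -0.627 1.242 1.43
vertex -0.63 2.238 1.066
vertex 0.08 1.767 1.697
endloop
endfacet
facet normal 0.075 -0.531 0.844
outer loop
vertex -0.627 1.242 1.43
vertex 0.08 1.767 1.697
vertex -1.53 2.742 2.454
endloop
endfacet

endsolid


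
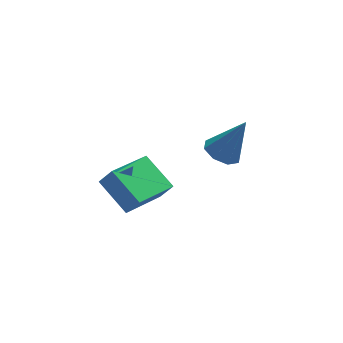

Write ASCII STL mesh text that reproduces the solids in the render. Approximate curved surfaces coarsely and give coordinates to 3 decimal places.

solid 
facet normal -0.453 0.064 -0.889
outer loop
vertex 2.893 -0.094 -5.143
vertex 2.189 -0.099 -4.785
vertex 2.7 0.462 -5.005
endloop
endfacet
facet normal 0.939 0.339 -0.051
outer loop
vertex 2.893 -0.094 -5.143
vertex 2.7 0.462 -5.005
vertex 3.051 -0.221 -3.095
endloop
endfacet
facet normal -0.453 0.064 -0.889
outer loop
vertex 2.7 0.462 -5.005
vertex 2.189 -0.099 -4.785
vertex 2.208 0.689 -4.738
endloop
endfacet
facet normal 0.501 0.840 0.208
outer loop
vertex 2.7 0.462 -5.005
vertex 2.208 0.689 -4.738
vertex 3.051 -0.221 -3.095
endloop
endfacet
facet normal -0.454 0.064 -0.889
outer loop
vertex 2.208 0.689 -4.738
vertex 2.189 -0.099 -4.785
vertex 1.705 0.455 -4.498
endloop
endfacet
facet normal -0.135 0.836 0.532
outer loop
vertex 2.208 0.689 -4.738
vertex 1.705 0.455 -4.498
vertex 3.051 -0.221 -3.095
endloop
endfacet
facet normal -0.454 0.064 -0.889
outer loop
vertex 1.705 0.455 -4.498
vertex 2.189 -0.099 -4.785
vertex 1.485 -0.104 -4.426
endloop
endfacet
facet normal -0.597 0.329 0.731
outer loop
vertex 1.705 0.455 -4.498
vertex 1.485 -0.104 -4.426
vertex 3.051 -0.221 -3.095
endloop
endfacet
facet normal -0.454 0.064 -0.889
outer loop
vertex 1.485 -0.104 -4.426
vertex 2.189 -0.099 -4.785
vertex 1.679 -0.66 -4.565
endloop
endfacet
facet normal -0.614 -0.386 0.688
outer loop
vertex 1.485 -0.104 -4.426
vertex 1.679 -0.66 -4.565
vertex 3.051 -0.221 -3.095
endloop
endfacet
facet normal -0.453 0.063 -0.889
outer loop
vertex 1.679 -0.66 -4.565
vertex 2.189 -0.099 -4.785
vertex 2.171 -0.888 -4.832
endloop
endfacet
facet normal -0.177 -0.885 0.430
outer loop
vertex 1.679 -0.66 -4.565
vertex 2.171 -0.888 -4.832
vertex 3.051 -0.221 -3.095
endloop
endfacet
facet normal -0.452 0.063 -0.890
outer loop
vertex 2.171 -0.888 -4.832
vertex 2.189 -0.099 -4.785
vertex 2.674 -0.653 -5.071
endloop
endfacet
facet normal 0.461 -0.881 0.105
outer loop
vertex 2.171 -0.888 -4.832
vertex 2.674 -0.653 -5.071
vertex 3.051 -0.221 -3.095
endloop
endfacet
facet normal -0.453 0.063 -0.889
outer loop
vertex 2.674 -0.653 -5.071
vertex 2.189 -0.099 -4.785
vertex 2.893 -0.094 -5.143
endloop
endfacet
facet normal 0.923 -0.374 -0.094
outer loop
vertex 2.674 -0.653 -5.071
vertex 2.893 -0.094 -5.143
vertex 3.051 -0.221 -3.095
endloop
endfacet
facet normal -0.520 0.238 -0.820
outer loop
vertex -3.019 -2.363 -3.155
vertex -1.471 -1.14 -3.783
vertex -2.346 -3.62 -3.946
endloop
endfacet
facet normal -0.748 -0.591 0.303
outer loop
vertex -1.909 -3.82 -3.257
vertex -3.019 -2.363 -3.155
vertex -2.346 -3.62 -3.946
endloop
endfacet
facet normal -0.520 0.238 -0.820
outer loop
vertex -2.346 -3.62 -3.946
vertex -1.471 -1.14 -3.783
vertex -0.798 -2.397 -4.574
endloop
endfacet
facet normal 0.412 -0.771 -0.485
outer loop
vertex -0.798 -2.397 -4.574
vertex -1.909 -3.82 -3.257
vertex -2.346 -3.62 -3.946
endloop
endfacet
facet normal -0.412 0.771 0.485
outer loop
vertex -3.019 -2.363 -3.155
vertex -1.034 -1.34 -3.094
vertex -1.471 -1.14 -3.783
endloop
endfacet
facet normal -0.748 -0.591 0.303
outer loop
vertex -2.582 -2.563 -2.466
vertex -3.019 -2.363 -3.155
vertex -1.909 -3.82 -3.257
endloop
endfacet
facet normal -0.412 0.771 0.485
outer loop
vertex -2.582 -2.563 -2.466
vertex -1.034 -1.34 -3.094
vertex -3.019 -2.363 -3.155
endloop
endfacet
facet normal 0.748 0.591 -0.303
outer loop
vertex -1.471 -1.14 -3.783
vertex -1.034 -1.34 -3.094
vertex -0.798 -2.397 -4.574
endloop
endfacet
facet normal 0.412 -0.771 -0.485
outer loop
vertex -0.361 -2.597 -3.885
vertex -1.909 -3.82 -3.257
vertex -0.798 -2.397 -4.574
endloop
endfacet
facet normal 0.748 0.591 -0.303
outer loop
vertex -0.798 -2.397 -4.574
vertex -1.034 -1.34 -3.094
vertex -0.361 -2.597 -3.885
endloop
endfacet
facet normal 0.520 -0.238 0.820
outer loop
vertex -0.361 -2.597 -3.885
vertex -2.582 -2.563 -2.466
vertex -1.909 -3.82 -3.257
endloop
endfacet
facet normal 0.520 -0.238 0.820
outer loop
vertex -1.034 -1.34 -3.094
vertex -2.582 -2.563 -2.466
vertex -0.361 -2.597 -3.885
endloop
endfacet

endsolid


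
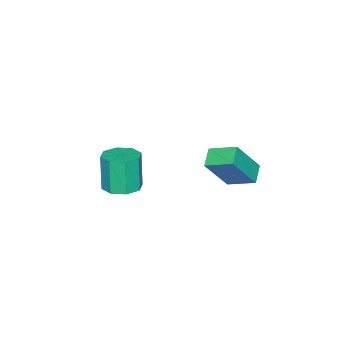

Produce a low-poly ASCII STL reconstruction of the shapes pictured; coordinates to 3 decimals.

solid 
facet normal -0.502 0.259 -0.826
outer loop
vertex -1.791 1.064 -0.032
vertex -2.01 2.379 0.513
vertex -0.914 1.389 -0.463
endloop
endfacet
facet normal 0.152 -0.913 -0.379
outer loop
vertex 0.15 0.841 1.287
vertex -1.791 1.064 -0.032
vertex -0.914 1.389 -0.463
endloop
endfacet
facet normal -0.502 0.259 -0.826
outer loop
vertex -0.914 1.389 -0.463
vertex -2.01 2.379 0.513
vertex -1.133 2.704 0.082
endloop
endfacet
facet normal 0.851 0.315 -0.419
outer loop
vertex -1.133 2.704 0.082
vertex 0.15 0.841 1.287
vertex -0.914 1.389 -0.463
endloop
endfacet
facet normal -0.851 -0.315 0.419
outer loop
vertex -1.791 1.064 -0.032
vertex -0.946 1.831 2.263
vertex -2.01 2.379 0.513
endloop
endfacet
facet normal 0.152 -0.913 -0.379
outer loop
vertex -0.727 0.516 1.718
vertex -1.791 1.064 -0.032
vertex 0.15 0.841 1.287
endloop
endfacet
facet normal -0.851 -0.315 0.419
outer loop
vertex -0.727 0.516 1.718
vertex -0.946 1.831 2.263
vertex -1.791 1.064 -0.032
endloop
endfacet
facet normal -0.152 0.913 0.379
outer loop
vertex -2.01 2.379 0.513
vertex -0.946 1.831 2.263
vertex -1.133 2.704 0.082
endloop
endfacet
facet normal 0.851 0.315 -0.419
outer loop
vertex -0.069 2.156 1.832
vertex 0.15 0.841 1.287
vertex -1.133 2.704 0.082
endloop
endfacet
facet normal -0.152 0.913 0.379
outer loop
vertex -1.133 2.704 0.082
vertex -0.946 1.831 2.263
vertex -0.069 2.156 1.832
endloop
endfacet
facet normal 0.502 -0.259 0.826
outer loop
vertex -0.069 2.156 1.832
vertex -0.727 0.516 1.718
vertex 0.15 0.841 1.287
endloop
endfacet
facet normal 0.502 -0.259 0.826
outer loop
vertex -0.946 1.831 2.263
vertex -0.727 0.516 1.718
vertex -0.069 2.156 1.832
endloop
endfacet
facet normal 0.162 0.132 -0.978
outer loop
vertex 1.045 -3.564 -1.976
vertex 0.108 -3.582 -2.134
vertex 0.743 -2.903 -1.937
endloop
endfacet
facet normal 0.895 0.397 0.202
outer loop
vertex 1.045 -3.564 -1.976
vertex 0.743 -2.903 -1.937
vertex 0.728 -3.819 -0.069
endloop
endfacet
facet normal 0.895 0.398 0.202
outer loop
vertex 0.728 -3.819 -0.069
vertex 0.743 -2.903 -1.937
vertex 0.426 -3.159 -0.03
endloop
endfacet
facet normal -0.161 -0.132 0.978
outer loop
vertex 0.728 -3.819 -0.069
vertex 0.426 -3.159 -0.03
vertex -0.208 -3.838 -0.226
endloop
endfacet
facet normal 0.163 0.131 -0.978
outer loop
vertex 0.743 -2.903 -1.937
vertex 0.108 -3.582 -2.134
vertex 0.069 -2.641 -2.014
endloop
endfacet
facet normal 0.338 0.924 0.180
outer loop
vertex 0.743 -2.903 -1.937
vertex 0.069 -2.641 -2.014
vertex 0.426 -3.159 -0.03
endloop
endfacet
facet normal 0.340 0.923 0.180
outer loop
vertex 0.426 -3.159 -0.03
vertex 0.069 -2.641 -2.014
vertex -0.247 -2.896 -0.107
endloop
endfacet
facet normal -0.163 -0.130 0.978
outer loop
vertex 0.426 -3.159 -0.03
vertex -0.247 -2.896 -0.107
vertex -0.208 -3.838 -0.226
endloop
endfacet
facet normal 0.162 0.131 -0.978
outer loop
vertex 0.069 -2.641 -2.014
vertex 0.108 -3.582 -2.134
vertex -0.582 -2.93 -2.161
endloop
endfacet
facet normal -0.415 0.908 0.053
outer loop
vertex 0.069 -2.641 -2.014
vertex -0.582 -2.93 -2.161
vertex -0.247 -2.896 -0.107
endloop
endfacet
facet normal -0.415 0.908 0.053
outer loop
vertex -0.247 -2.896 -0.107
vertex -0.582 -2.93 -2.161
vertex -0.898 -3.185 -0.254
endloop
endfacet
facet normal -0.163 -0.130 0.978
outer loop
vertex -0.247 -2.896 -0.107
vertex -0.898 -3.185 -0.254
vertex -0.208 -3.838 -0.226
endloop
endfacet
facet normal 0.161 0.130 -0.978
outer loop
vertex -0.582 -2.93 -2.161
vertex 0.108 -3.582 -2.134
vertex -0.828 -3.601 -2.291
endloop
endfacet
facet normal -0.927 0.360 -0.105
outer loop
vertex -0.582 -2.93 -2.161
vertex -0.828 -3.601 -2.291
vertex -0.898 -3.185 -0.254
endloop
endfacet
facet normal -0.926 0.361 -0.106
outer loop
vertex -0.898 -3.185 -0.254
vertex -0.828 -3.601 -2.291
vertex -1.145 -3.856 -0.384
endloop
endfacet
facet normal -0.162 -0.130 0.978
outer loop
vertex -0.898 -3.185 -0.254
vertex -1.145 -3.856 -0.384
vertex -0.208 -3.838 -0.226
endloop
endfacet
facet normal 0.161 0.132 -0.978
outer loop
vertex -0.828 -3.601 -2.291
vertex 0.108 -3.582 -2.134
vertex -0.526 -4.261 -2.33
endloop
endfacet
facet normal -0.895 -0.398 -0.202
outer loop
vertex -0.828 -3.601 -2.291
vertex -0.526 -4.261 -2.33
vertex -1.145 -3.856 -0.384
endloop
endfacet
facet normal -0.895 -0.397 -0.202
outer loop
vertex -1.145 -3.856 -0.384
vertex -0.526 -4.261 -2.33
vertex -0.843 -4.517 -0.423
endloop
endfacet
facet normal -0.162 -0.132 0.978
outer loop
vertex -1.145 -3.856 -0.384
vertex -0.843 -4.517 -0.423
vertex -0.208 -3.838 -0.226
endloop
endfacet
facet normal 0.163 0.130 -0.978
outer loop
vertex -0.526 -4.261 -2.33
vertex 0.108 -3.582 -2.134
vertex 0.147 -4.524 -2.253
endloop
endfacet
facet normal -0.340 -0.923 -0.180
outer loop
vertex -0.526 -4.261 -2.33
vertex 0.147 -4.524 -2.253
vertex -0.843 -4.517 -0.423
endloop
endfacet
facet normal -0.339 -0.924 -0.180
outer loop
vertex -0.843 -4.517 -0.423
vertex 0.147 -4.524 -2.253
vertex -0.169 -4.779 -0.346
endloop
endfacet
facet normal -0.163 -0.131 0.978
outer loop
vertex -0.843 -4.517 -0.423
vertex -0.169 -4.779 -0.346
vertex -0.208 -3.838 -0.226
endloop
endfacet
facet normal 0.163 0.130 -0.978
outer loop
vertex 0.147 -4.524 -2.253
vertex 0.108 -3.582 -2.134
vertex 0.798 -4.235 -2.106
endloop
endfacet
facet normal 0.415 -0.908 -0.053
outer loop
vertex 0.147 -4.524 -2.253
vertex 0.798 -4.235 -2.106
vertex -0.169 -4.779 -0.346
endloop
endfacet
facet normal 0.415 -0.908 -0.053
outer loop
vertex -0.169 -4.779 -0.346
vertex 0.798 -4.235 -2.106
vertex 0.482 -4.49 -0.199
endloop
endfacet
facet normal -0.162 -0.131 0.978
outer loop
vertex -0.169 -4.779 -0.346
vertex 0.482 -4.49 -0.199
vertex -0.208 -3.838 -0.226
endloop
endfacet
facet normal 0.162 0.130 -0.978
outer loop
vertex 0.798 -4.235 -2.106
vertex 0.108 -3.582 -2.134
vertex 1.045 -3.564 -1.976
endloop
endfacet
facet normal 0.926 -0.361 0.105
outer loop
vertex 0.798 -4.235 -2.106
vertex 1.045 -3.564 -1.976
vertex 0.482 -4.49 -0.199
endloop
endfacet
facet normal 0.927 -0.360 0.106
outer loop
vertex 0.482 -4.49 -0.199
vertex 1.045 -3.564 -1.976
vertex 0.728 -3.819 -0.069
endloop
endfacet
facet normal -0.161 -0.130 0.978
outer loop
vertex 0.482 -4.49 -0.199
vertex 0.728 -3.819 -0.069
vertex -0.208 -3.838 -0.226
endloop
endfacet

endsolid


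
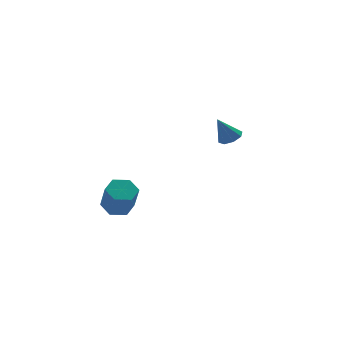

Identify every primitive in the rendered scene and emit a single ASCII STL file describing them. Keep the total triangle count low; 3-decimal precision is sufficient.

solid 
facet normal 0.049 0.449 -0.892
outer loop
vertex -1.11 1.262 -1.827
vertex -1.58 0.912 -2.029
vertex -1.694 1.459 -1.76
endloop
endfacet
facet normal 0.332 0.835 0.439
outer loop
vertex -1.11 1.262 -1.827
vertex -1.694 1.459 -1.76
vertex -1.17 0.718 -0.748
endloop
endfacet
facet normal 0.331 0.835 0.440
outer loop
vertex -1.17 0.718 -0.748
vertex -1.694 1.459 -1.76
vertex -1.754 0.914 -0.681
endloop
endfacet
facet normal -0.049 -0.451 0.891
outer loop
vertex -1.17 0.718 -0.748
vertex -1.754 0.914 -0.681
vertex -1.64 0.368 -0.951
endloop
endfacet
facet normal 0.049 0.449 -0.892
outer loop
vertex -1.694 1.459 -1.76
vertex -1.58 0.912 -2.029
vertex -2.164 1.109 -1.962
endloop
endfacet
facet normal -0.650 0.692 0.313
outer loop
vertex -1.694 1.459 -1.76
vertex -2.164 1.109 -1.962
vertex -1.754 0.914 -0.681
endloop
endfacet
facet normal -0.651 0.692 0.314
outer loop
vertex -1.754 0.914 -0.681
vertex -2.164 1.109 -1.962
vertex -2.224 0.564 -0.884
endloop
endfacet
facet normal -0.049 -0.451 0.891
outer loop
vertex -1.754 0.914 -0.681
vertex -2.224 0.564 -0.884
vertex -1.64 0.368 -0.951
endloop
endfacet
facet normal 0.050 0.450 -0.891
outer loop
vertex -2.164 1.109 -1.962
vertex -1.58 0.912 -2.029
vertex -2.05 0.562 -2.232
endloop
endfacet
facet normal -0.982 -0.142 -0.127
outer loop
vertex -2.164 1.109 -1.962
vertex -2.05 0.562 -2.232
vertex -2.224 0.564 -0.884
endloop
endfacet
facet normal -0.982 -0.143 -0.127
outer loop
vertex -2.224 0.564 -0.884
vertex -2.05 0.562 -2.232
vertex -2.11 0.018 -1.153
endloop
endfacet
facet normal -0.049 -0.450 0.892
outer loop
vertex -2.224 0.564 -0.884
vertex -2.11 0.018 -1.153
vertex -1.64 0.368 -0.951
endloop
endfacet
facet normal 0.049 0.451 -0.891
outer loop
vertex -2.05 0.562 -2.232
vertex -1.58 0.912 -2.029
vertex -1.466 0.366 -2.299
endloop
endfacet
facet normal -0.331 -0.835 -0.439
outer loop
vertex -2.05 0.562 -2.232
vertex -1.466 0.366 -2.299
vertex -2.11 0.018 -1.153
endloop
endfacet
facet normal -0.332 -0.834 -0.440
outer loop
vertex -2.11 0.018 -1.153
vertex -1.466 0.366 -2.299
vertex -1.526 -0.179 -1.22
endloop
endfacet
facet normal -0.049 -0.449 0.892
outer loop
vertex -2.11 0.018 -1.153
vertex -1.526 -0.179 -1.22
vertex -1.64 0.368 -0.951
endloop
endfacet
facet normal 0.049 0.451 -0.891
outer loop
vertex -1.466 0.366 -2.299
vertex -1.58 0.912 -2.029
vertex -0.996 0.716 -2.096
endloop
endfacet
facet normal 0.651 -0.692 -0.313
outer loop
vertex -1.466 0.366 -2.299
vertex -0.996 0.716 -2.096
vertex -1.526 -0.179 -1.22
endloop
endfacet
facet normal 0.650 -0.692 -0.314
outer loop
vertex -1.526 -0.179 -1.22
vertex -0.996 0.716 -2.096
vertex -1.056 0.171 -1.018
endloop
endfacet
facet normal -0.049 -0.449 0.892
outer loop
vertex -1.526 -0.179 -1.22
vertex -1.056 0.171 -1.018
vertex -1.64 0.368 -0.951
endloop
endfacet
facet normal 0.049 0.450 -0.892
outer loop
vertex -0.996 0.716 -2.096
vertex -1.58 0.912 -2.029
vertex -1.11 1.262 -1.827
endloop
endfacet
facet normal 0.982 0.143 0.127
outer loop
vertex -0.996 0.716 -2.096
vertex -1.11 1.262 -1.827
vertex -1.056 0.171 -1.018
endloop
endfacet
facet normal 0.982 0.142 0.126
outer loop
vertex -1.056 0.171 -1.018
vertex -1.11 1.262 -1.827
vertex -1.17 0.718 -0.748
endloop
endfacet
facet normal -0.050 -0.450 0.891
outer loop
vertex -1.056 0.171 -1.018
vertex -1.17 0.718 -0.748
vertex -1.64 0.368 -0.951
endloop
endfacet
facet normal 0.434 -0.144 -0.889
outer loop
vertex 3.878 1.547 0.174
vertex 3.439 1.661 -0.059
vertex 3.845 1.928 0.096
endloop
endfacet
facet normal 0.653 0.206 0.729
outer loop
vertex 3.878 1.547 0.174
vertex 3.845 1.928 0.096
vertex 2.961 1.819 0.919
endloop
endfacet
facet normal 0.434 -0.145 -0.889
outer loop
vertex 3.845 1.928 0.096
vertex 3.439 1.661 -0.059
vertex 3.574 2.153 -0.073
endloop
endfacet
facet normal 0.357 0.796 0.488
outer loop
vertex 3.845 1.928 0.096
vertex 3.574 2.153 -0.073
vertex 2.961 1.819 0.919
endloop
endfacet
facet normal 0.433 -0.144 -0.890
outer loop
vertex 3.574 2.153 -0.073
vertex 3.439 1.661 -0.059
vertex 3.224 2.089 -0.233
endloop
endfacet
facet normal -0.250 0.954 0.166
outer loop
vertex 3.574 2.153 -0.073
vertex 3.224 2.089 -0.233
vertex 2.961 1.819 0.919
endloop
endfacet
facet normal 0.435 -0.143 -0.889
outer loop
vertex 3.224 2.089 -0.233
vertex 3.439 1.661 -0.059
vertex 3.0 1.775 -0.292
endloop
endfacet
facet normal -0.809 0.586 -0.047
outer loop
vertex 3.224 2.089 -0.233
vertex 3.0 1.775 -0.292
vertex 2.961 1.819 0.919
endloop
endfacet
facet normal 0.434 -0.144 -0.889
outer loop
vertex 3.0 1.775 -0.292
vertex 3.439 1.661 -0.059
vertex 3.033 1.394 -0.214
endloop
endfacet
facet normal -0.995 -0.092 -0.029
outer loop
vertex 3.0 1.775 -0.292
vertex 3.033 1.394 -0.214
vertex 2.961 1.819 0.919
endloop
endfacet
facet normal 0.433 -0.142 -0.890
outer loop
vertex 3.033 1.394 -0.214
vertex 3.439 1.661 -0.059
vertex 3.304 1.169 -0.046
endloop
endfacet
facet normal -0.699 -0.683 0.212
outer loop
vertex 3.033 1.394 -0.214
vertex 3.304 1.169 -0.046
vertex 2.961 1.819 0.919
endloop
endfacet
facet normal 0.435 -0.143 -0.889
outer loop
vertex 3.304 1.169 -0.046
vertex 3.439 1.661 -0.059
vertex 3.654 1.233 0.115
endloop
endfacet
facet normal -0.092 -0.841 0.534
outer loop
vertex 3.304 1.169 -0.046
vertex 3.654 1.233 0.115
vertex 2.961 1.819 0.919
endloop
endfacet
facet normal 0.435 -0.143 -0.889
outer loop
vertex 3.654 1.233 0.115
vertex 3.439 1.661 -0.059
vertex 3.878 1.547 0.174
endloop
endfacet
facet normal 0.467 -0.473 0.747
outer loop
vertex 3.654 1.233 0.115
vertex 3.878 1.547 0.174
vertex 2.961 1.819 0.919
endloop
endfacet

endsolid


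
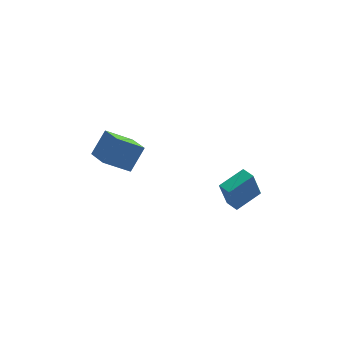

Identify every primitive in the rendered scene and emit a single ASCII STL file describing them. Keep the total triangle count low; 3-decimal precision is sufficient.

solid 
facet normal -0.816 -0.101 0.569
outer loop
vertex -3.653 3.405 -0.008
vertex -4.193 4.817 -0.533
vertex -4.403 2.67 -1.215
endloop
endfacet
facet normal 0.337 -0.882 0.328
outer loop
vertex -3.007 2.843 -2.187
vertex -3.653 3.405 -0.008
vertex -4.403 2.67 -1.215
endloop
endfacet
facet normal -0.816 -0.101 0.569
outer loop
vertex -4.403 2.67 -1.215
vertex -4.193 4.817 -0.533
vertex -4.943 4.082 -1.739
endloop
endfacet
facet normal -0.469 -0.459 -0.755
outer loop
vertex -4.943 4.082 -1.739
vertex -3.007 2.843 -2.187
vertex -4.403 2.67 -1.215
endloop
endfacet
facet normal 0.468 0.460 0.755
outer loop
vertex -3.653 3.405 -0.008
vertex -2.797 4.99 -1.505
vertex -4.193 4.817 -0.533
endloop
endfacet
facet normal 0.338 -0.882 0.328
outer loop
vertex -2.257 3.578 -0.981
vertex -3.653 3.405 -0.008
vertex -3.007 2.843 -2.187
endloop
endfacet
facet normal 0.469 0.459 0.754
outer loop
vertex -2.257 3.578 -0.981
vertex -2.797 4.99 -1.505
vertex -3.653 3.405 -0.008
endloop
endfacet
facet normal -0.338 0.882 -0.328
outer loop
vertex -4.193 4.817 -0.533
vertex -2.797 4.99 -1.505
vertex -4.943 4.082 -1.739
endloop
endfacet
facet normal -0.469 -0.460 -0.754
outer loop
vertex -3.547 4.255 -2.712
vertex -3.007 2.843 -2.187
vertex -4.943 4.082 -1.739
endloop
endfacet
facet normal -0.338 0.882 -0.328
outer loop
vertex -4.943 4.082 -1.739
vertex -2.797 4.99 -1.505
vertex -3.547 4.255 -2.712
endloop
endfacet
facet normal 0.816 0.101 -0.569
outer loop
vertex -3.547 4.255 -2.712
vertex -2.257 3.578 -0.981
vertex -3.007 2.843 -2.187
endloop
endfacet
facet normal 0.816 0.101 -0.569
outer loop
vertex -2.797 4.99 -1.505
vertex -2.257 3.578 -0.981
vertex -3.547 4.255 -2.712
endloop
endfacet
facet normal -0.798 -0.533 -0.283
outer loop
vertex 1.799 1.044 -2.547
vertex 1.362 1.714 -2.576
vertex 2.237 1.259 -4.186
endloop
endfacet
facet normal 0.545 -0.837 0.036
outer loop
vertex 3.538 2.126 -3.724
vertex 1.799 1.044 -2.547
vertex 2.237 1.259 -4.186
endloop
endfacet
facet normal -0.798 -0.532 -0.284
outer loop
vertex 2.237 1.259 -4.186
vertex 1.362 1.714 -2.576
vertex 1.801 1.929 -4.215
endloop
endfacet
facet normal 0.257 0.126 -0.958
outer loop
vertex 1.801 1.929 -4.215
vertex 3.538 2.126 -3.724
vertex 2.237 1.259 -4.186
endloop
endfacet
facet normal -0.256 -0.126 0.958
outer loop
vertex 1.799 1.044 -2.547
vertex 2.663 2.581 -2.114
vertex 1.362 1.714 -2.576
endloop
endfacet
facet normal 0.546 -0.837 0.036
outer loop
vertex 3.099 1.911 -2.085
vertex 1.799 1.044 -2.547
vertex 3.538 2.126 -3.724
endloop
endfacet
facet normal -0.257 -0.126 0.958
outer loop
vertex 3.099 1.911 -2.085
vertex 2.663 2.581 -2.114
vertex 1.799 1.044 -2.547
endloop
endfacet
facet normal -0.545 0.837 -0.036
outer loop
vertex 1.362 1.714 -2.576
vertex 2.663 2.581 -2.114
vertex 1.801 1.929 -4.215
endloop
endfacet
facet normal 0.257 0.126 -0.958
outer loop
vertex 3.101 2.796 -3.753
vertex 3.538 2.126 -3.724
vertex 1.801 1.929 -4.215
endloop
endfacet
facet normal -0.546 0.837 -0.036
outer loop
vertex 1.801 1.929 -4.215
vertex 2.663 2.581 -2.114
vertex 3.101 2.796 -3.753
endloop
endfacet
facet normal 0.798 0.532 0.283
outer loop
vertex 3.101 2.796 -3.753
vertex 3.099 1.911 -2.085
vertex 3.538 2.126 -3.724
endloop
endfacet
facet normal 0.798 0.532 0.283
outer loop
vertex 2.663 2.581 -2.114
vertex 3.099 1.911 -2.085
vertex 3.101 2.796 -3.753
endloop
endfacet

endsolid


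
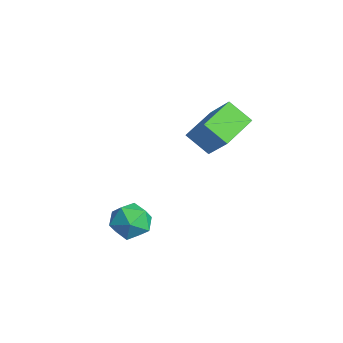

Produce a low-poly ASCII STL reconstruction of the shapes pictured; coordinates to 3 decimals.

solid 
facet normal -0.575 -0.510 0.640
outer loop
vertex -2.146 1.914 0.459
vertex -2.995 3.359 0.847
vertex -3.164 1.624 -0.687
endloop
endfacet
facet normal 0.493 -0.840 -0.226
outer loop
vertex -2.445 2.261 -1.487
vertex -2.146 1.914 0.459
vertex -3.164 1.624 -0.687
endloop
endfacet
facet normal -0.575 -0.510 0.640
outer loop
vertex -3.164 1.624 -0.687
vertex -2.995 3.359 0.847
vertex -4.013 3.069 -0.299
endloop
endfacet
facet normal -0.652 -0.186 -0.735
outer loop
vertex -4.013 3.069 -0.299
vertex -2.445 2.261 -1.487
vertex -3.164 1.624 -0.687
endloop
endfacet
facet normal 0.652 0.186 0.735
outer loop
vertex -2.146 1.914 0.459
vertex -2.276 3.996 0.047
vertex -2.995 3.359 0.847
endloop
endfacet
facet normal 0.493 -0.840 -0.226
outer loop
vertex -1.427 2.551 -0.341
vertex -2.146 1.914 0.459
vertex -2.445 2.261 -1.487
endloop
endfacet
facet normal 0.652 0.186 0.735
outer loop
vertex -1.427 2.551 -0.341
vertex -2.276 3.996 0.047
vertex -2.146 1.914 0.459
endloop
endfacet
facet normal -0.493 0.840 0.226
outer loop
vertex -2.995 3.359 0.847
vertex -2.276 3.996 0.047
vertex -4.013 3.069 -0.299
endloop
endfacet
facet normal -0.652 -0.186 -0.735
outer loop
vertex -3.294 3.706 -1.099
vertex -2.445 2.261 -1.487
vertex -4.013 3.069 -0.299
endloop
endfacet
facet normal -0.493 0.840 0.226
outer loop
vertex -4.013 3.069 -0.299
vertex -2.276 3.996 0.047
vertex -3.294 3.706 -1.099
endloop
endfacet
facet normal 0.575 0.510 -0.640
outer loop
vertex -3.294 3.706 -1.099
vertex -1.427 2.551 -0.341
vertex -2.445 2.261 -1.487
endloop
endfacet
facet normal 0.575 0.510 -0.640
outer loop
vertex -2.276 3.996 0.047
vertex -1.427 2.551 -0.341
vertex -3.294 3.706 -1.099
endloop
endfacet
facet normal -0.982 0.136 0.134
outer loop
vertex -2.022 -1.135 -3.852
vertex -2.051 -1.882 -3.307
vertex -1.886 -1.048 -2.941
endloop
endfacet
facet normal -0.651 0.759 0.025
outer loop
vertex -2.022 -1.135 -3.852
vertex -1.886 -1.048 -2.941
vertex -1.357 -0.575 -3.535
endloop
endfacet
facet normal -0.322 0.726 -0.608
outer loop
vertex -2.022 -1.135 -3.852
vertex -1.357 -0.575 -3.535
vertex -1.195 -1.117 -4.268
endloop
endfacet
facet normal -0.449 0.083 -0.890
outer loop
vertex -2.022 -1.135 -3.852
vertex -1.195 -1.117 -4.268
vertex -1.624 -1.924 -4.127
endloop
endfacet
facet normal -0.857 -0.282 -0.432
outer loop
vertex -2.022 -1.135 -3.852
vertex -1.624 -1.924 -4.127
vertex -2.051 -1.882 -3.307
endloop
endfacet
facet normal -0.152 0.835 0.529
outer loop
vertex -1.357 -0.575 -3.535
vertex -1.886 -1.048 -2.941
vertex -0.976 -0.976 -2.793
endloop
endfacet
facet normal -0.688 -0.173 0.705
outer loop
vertex -1.886 -1.048 -2.941
vertex -2.051 -1.882 -3.307
vertex -1.405 -1.783 -2.652
endloop
endfacet
facet normal -0.486 -0.849 -0.209
outer loop
vertex -2.051 -1.882 -3.307
vertex -1.624 -1.924 -4.127
vertex -1.243 -2.325 -3.385
endloop
endfacet
facet normal 0.175 -0.259 -0.950
outer loop
vertex -1.624 -1.924 -4.127
vertex -1.195 -1.117 -4.268
vertex -0.714 -1.852 -3.979
endloop
endfacet
facet normal 0.381 0.782 -0.494
outer loop
vertex -1.195 -1.117 -4.268
vertex -1.357 -0.575 -3.535
vertex -0.549 -1.018 -3.613
endloop
endfacet
facet normal 0.449 -0.083 0.890
outer loop
vertex -0.578 -1.765 -3.068
vertex -0.976 -0.976 -2.793
vertex -1.405 -1.783 -2.652
endloop
endfacet
facet normal 0.322 -0.726 0.608
outer loop
vertex -0.578 -1.765 -3.068
vertex -1.405 -1.783 -2.652
vertex -1.243 -2.325 -3.385
endloop
endfacet
facet normal 0.651 -0.759 -0.025
outer loop
vertex -0.578 -1.765 -3.068
vertex -1.243 -2.325 -3.385
vertex -0.714 -1.852 -3.979
endloop
endfacet
facet normal 0.982 -0.136 -0.134
outer loop
vertex -0.578 -1.765 -3.068
vertex -0.714 -1.852 -3.979
vertex -0.549 -1.018 -3.613
endloop
endfacet
facet normal 0.857 0.282 0.432
outer loop
vertex -0.578 -1.765 -3.068
vertex -0.549 -1.018 -3.613
vertex -0.976 -0.976 -2.793
endloop
endfacet
facet normal -0.175 0.259 0.950
outer loop
vertex -1.405 -1.783 -2.652
vertex -0.976 -0.976 -2.793
vertex -1.886 -1.048 -2.941
endloop
endfacet
facet normal -0.381 -0.782 0.494
outer loop
vertex -1.243 -2.325 -3.385
vertex -1.405 -1.783 -2.652
vertex -2.051 -1.882 -3.307
endloop
endfacet
facet normal 0.152 -0.835 -0.529
outer loop
vertex -0.714 -1.852 -3.979
vertex -1.243 -2.325 -3.385
vertex -1.624 -1.924 -4.127
endloop
endfacet
facet normal 0.688 0.173 -0.705
outer loop
vertex -0.549 -1.018 -3.613
vertex -0.714 -1.852 -3.979
vertex -1.195 -1.117 -4.268
endloop
endfacet
facet normal 0.486 0.849 0.209
outer loop
vertex -0.976 -0.976 -2.793
vertex -0.549 -1.018 -3.613
vertex -1.357 -0.575 -3.535
endloop
endfacet

endsolid


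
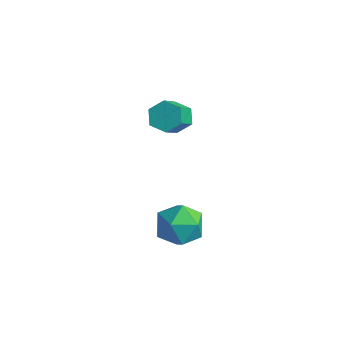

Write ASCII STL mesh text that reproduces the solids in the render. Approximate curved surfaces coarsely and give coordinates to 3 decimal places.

solid 
facet normal -0.225 0.966 -0.128
outer loop
vertex 2.656 -2.114 -1.074
vertex 2.093 -2.127 -0.186
vertex 3.115 -1.885 -0.156
endloop
endfacet
facet normal 0.413 0.813 -0.410
outer loop
vertex 2.656 -2.114 -1.074
vertex 3.115 -1.885 -0.156
vertex 3.613 -2.491 -0.857
endloop
endfacet
facet normal 0.322 0.301 -0.898
outer loop
vertex 2.656 -2.114 -1.074
vertex 3.613 -2.491 -0.857
vertex 2.898 -3.108 -1.32
endloop
endfacet
facet normal -0.373 0.136 -0.918
outer loop
vertex 2.656 -2.114 -1.074
vertex 2.898 -3.108 -1.32
vertex 1.958 -2.883 -0.905
endloop
endfacet
facet normal -0.710 0.548 -0.442
outer loop
vertex 2.656 -2.114 -1.074
vertex 1.958 -2.883 -0.905
vertex 2.093 -2.127 -0.186
endloop
endfacet
facet normal 0.826 0.552 0.110
outer loop
vertex 3.613 -2.491 -0.857
vertex 3.115 -1.885 -0.156
vertex 3.642 -2.737 0.165
endloop
endfacet
facet normal -0.206 0.799 0.565
outer loop
vertex 3.115 -1.885 -0.156
vertex 2.093 -2.127 -0.186
vertex 2.702 -2.512 0.58
endloop
endfacet
facet normal -0.991 0.122 0.058
outer loop
vertex 2.093 -2.127 -0.186
vertex 1.958 -2.883 -0.905
vertex 1.987 -3.129 0.117
endloop
endfacet
facet normal -0.444 -0.543 -0.712
outer loop
vertex 1.958 -2.883 -0.905
vertex 2.898 -3.108 -1.32
vertex 2.485 -3.735 -0.584
endloop
endfacet
facet normal 0.679 -0.277 -0.679
outer loop
vertex 2.898 -3.108 -1.32
vertex 3.613 -2.491 -0.857
vertex 3.507 -3.493 -0.554
endloop
endfacet
facet normal 0.373 -0.136 0.918
outer loop
vertex 2.944 -3.506 0.334
vertex 3.642 -2.737 0.165
vertex 2.702 -2.512 0.58
endloop
endfacet
facet normal -0.322 -0.301 0.898
outer loop
vertex 2.944 -3.506 0.334
vertex 2.702 -2.512 0.58
vertex 1.987 -3.129 0.117
endloop
endfacet
facet normal -0.413 -0.813 0.410
outer loop
vertex 2.944 -3.506 0.334
vertex 1.987 -3.129 0.117
vertex 2.485 -3.735 -0.584
endloop
endfacet
facet normal 0.225 -0.966 0.128
outer loop
vertex 2.944 -3.506 0.334
vertex 2.485 -3.735 -0.584
vertex 3.507 -3.493 -0.554
endloop
endfacet
facet normal 0.710 -0.548 0.442
outer loop
vertex 2.944 -3.506 0.334
vertex 3.507 -3.493 -0.554
vertex 3.642 -2.737 0.165
endloop
endfacet
facet normal 0.444 0.543 0.712
outer loop
vertex 2.702 -2.512 0.58
vertex 3.642 -2.737 0.165
vertex 3.115 -1.885 -0.156
endloop
endfacet
facet normal -0.679 0.277 0.679
outer loop
vertex 1.987 -3.129 0.117
vertex 2.702 -2.512 0.58
vertex 2.093 -2.127 -0.186
endloop
endfacet
facet normal -0.826 -0.552 -0.110
outer loop
vertex 2.485 -3.735 -0.584
vertex 1.987 -3.129 0.117
vertex 1.958 -2.883 -0.905
endloop
endfacet
facet normal 0.206 -0.799 -0.565
outer loop
vertex 3.507 -3.493 -0.554
vertex 2.485 -3.735 -0.584
vertex 2.898 -3.108 -1.32
endloop
endfacet
facet normal 0.991 -0.122 -0.058
outer loop
vertex 3.642 -2.737 0.165
vertex 3.507 -3.493 -0.554
vertex 3.613 -2.491 -0.857
endloop
endfacet
facet normal -0.280 0.659 -0.698
outer loop
vertex 1.273 -0.242 3.01
vertex 0.602 -0.394 3.136
vertex 0.918 0.118 3.493
endloop
endfacet
facet normal 0.815 0.548 0.191
outer loop
vertex 1.273 -0.242 3.01
vertex 0.918 0.118 3.493
vertex 1.83 -1.554 4.398
endloop
endfacet
facet normal 0.814 0.548 0.192
outer loop
vertex 1.83 -1.554 4.398
vertex 0.918 0.118 3.493
vertex 1.474 -1.194 4.882
endloop
endfacet
facet normal 0.280 -0.660 0.697
outer loop
vertex 1.83 -1.554 4.398
vertex 1.474 -1.194 4.882
vertex 1.158 -1.706 4.524
endloop
endfacet
facet normal -0.279 0.659 -0.698
outer loop
vertex 0.918 0.118 3.493
vertex 0.602 -0.394 3.136
vertex 0.246 -0.033 3.619
endloop
endfacet
facet normal -0.032 0.720 0.693
outer loop
vertex 0.918 0.118 3.493
vertex 0.246 -0.033 3.619
vertex 1.474 -1.194 4.882
endloop
endfacet
facet normal -0.032 0.720 0.693
outer loop
vertex 1.474 -1.194 4.882
vertex 0.246 -0.033 3.619
vertex 0.803 -1.345 5.008
endloop
endfacet
facet normal 0.279 -0.660 0.697
outer loop
vertex 1.474 -1.194 4.882
vertex 0.803 -1.345 5.008
vertex 1.158 -1.706 4.524
endloop
endfacet
facet normal -0.280 0.659 -0.699
outer loop
vertex 0.246 -0.033 3.619
vertex 0.602 -0.394 3.136
vertex -0.07 -0.546 3.262
endloop
endfacet
facet normal -0.847 0.172 0.502
outer loop
vertex 0.246 -0.033 3.619
vertex -0.07 -0.546 3.262
vertex 0.803 -1.345 5.008
endloop
endfacet
facet normal -0.848 0.172 0.502
outer loop
vertex 0.803 -1.345 5.008
vertex -0.07 -0.546 3.262
vertex 0.487 -1.858 4.65
endloop
endfacet
facet normal 0.280 -0.659 0.698
outer loop
vertex 0.803 -1.345 5.008
vertex 0.487 -1.858 4.65
vertex 1.158 -1.706 4.524
endloop
endfacet
facet normal -0.280 0.660 -0.697
outer loop
vertex -0.07 -0.546 3.262
vertex 0.602 -0.394 3.136
vertex 0.286 -0.906 2.778
endloop
endfacet
facet normal -0.814 -0.548 -0.191
outer loop
vertex -0.07 -0.546 3.262
vertex 0.286 -0.906 2.778
vertex 0.487 -1.858 4.65
endloop
endfacet
facet normal -0.815 -0.547 -0.191
outer loop
vertex 0.487 -1.858 4.65
vertex 0.286 -0.906 2.778
vertex 0.842 -2.218 4.167
endloop
endfacet
facet normal 0.280 -0.659 0.698
outer loop
vertex 0.487 -1.858 4.65
vertex 0.842 -2.218 4.167
vertex 1.158 -1.706 4.524
endloop
endfacet
facet normal -0.279 0.660 -0.697
outer loop
vertex 0.286 -0.906 2.778
vertex 0.602 -0.394 3.136
vertex 0.957 -0.755 2.652
endloop
endfacet
facet normal 0.032 -0.720 -0.693
outer loop
vertex 0.286 -0.906 2.778
vertex 0.957 -0.755 2.652
vertex 0.842 -2.218 4.167
endloop
endfacet
facet normal 0.032 -0.720 -0.693
outer loop
vertex 0.842 -2.218 4.167
vertex 0.957 -0.755 2.652
vertex 1.514 -2.067 4.041
endloop
endfacet
facet normal 0.279 -0.659 0.698
outer loop
vertex 0.842 -2.218 4.167
vertex 1.514 -2.067 4.041
vertex 1.158 -1.706 4.524
endloop
endfacet
facet normal -0.280 0.659 -0.698
outer loop
vertex 0.957 -0.755 2.652
vertex 0.602 -0.394 3.136
vertex 1.273 -0.242 3.01
endloop
endfacet
facet normal 0.848 -0.172 -0.502
outer loop
vertex 0.957 -0.755 2.652
vertex 1.273 -0.242 3.01
vertex 1.514 -2.067 4.041
endloop
endfacet
facet normal 0.847 -0.172 -0.503
outer loop
vertex 1.514 -2.067 4.041
vertex 1.273 -0.242 3.01
vertex 1.83 -1.554 4.398
endloop
endfacet
facet normal 0.280 -0.659 0.699
outer loop
vertex 1.514 -2.067 4.041
vertex 1.83 -1.554 4.398
vertex 1.158 -1.706 4.524
endloop
endfacet

endsolid
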